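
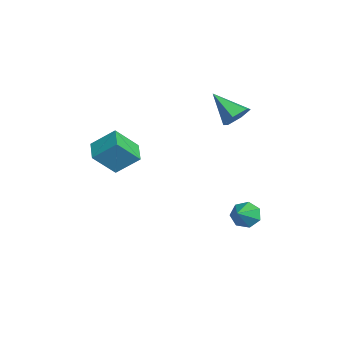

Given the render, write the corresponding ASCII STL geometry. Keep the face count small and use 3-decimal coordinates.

solid 
facet normal 0.592 0.549 -0.590
outer loop
vertex 2.035 3.089 3.135
vertex 1.262 3.446 2.691
vertex 1.62 3.89 3.463
endloop
endfacet
facet normal 0.414 -0.153 0.897
outer loop
vertex 2.035 3.089 3.135
vertex 1.62 3.89 3.463
vertex 0.018 2.294 3.929
endloop
endfacet
facet normal 0.592 0.549 -0.590
outer loop
vertex 1.62 3.89 3.463
vertex 1.262 3.446 2.691
vertex 0.847 4.247 3.019
endloop
endfacet
facet normal -0.250 0.494 0.833
outer loop
vertex 1.62 3.89 3.463
vertex 0.847 4.247 3.019
vertex 0.018 2.294 3.929
endloop
endfacet
facet normal 0.593 0.549 -0.590
outer loop
vertex 0.847 4.247 3.019
vertex 1.262 3.446 2.691
vertex 0.49 3.803 2.247
endloop
endfacet
facet normal -0.882 0.445 0.152
outer loop
vertex 0.847 4.247 3.019
vertex 0.49 3.803 2.247
vertex 0.018 2.294 3.929
endloop
endfacet
facet normal 0.593 0.549 -0.589
outer loop
vertex 0.49 3.803 2.247
vertex 1.262 3.446 2.691
vertex 0.905 3.002 1.918
endloop
endfacet
facet normal -0.850 -0.250 -0.463
outer loop
vertex 0.49 3.803 2.247
vertex 0.905 3.002 1.918
vertex 0.018 2.294 3.929
endloop
endfacet
facet normal 0.593 0.549 -0.589
outer loop
vertex 0.905 3.002 1.918
vertex 1.262 3.446 2.691
vertex 1.677 2.645 2.363
endloop
endfacet
facet normal -0.186 -0.898 -0.398
outer loop
vertex 0.905 3.002 1.918
vertex 1.677 2.645 2.363
vertex 0.018 2.294 3.929
endloop
endfacet
facet normal 0.592 0.549 -0.590
outer loop
vertex 1.677 2.645 2.363
vertex 1.262 3.446 2.691
vertex 2.035 3.089 3.135
endloop
endfacet
facet normal 0.446 -0.850 0.282
outer loop
vertex 1.677 2.645 2.363
vertex 2.035 3.089 3.135
vertex 0.018 2.294 3.929
endloop
endfacet
facet normal -0.973 0.022 0.229
outer loop
vertex 0.989 -3.124 1.953
vertex 0.682 -1.844 0.528
vertex 0.695 -4.446 0.828
endloop
endfacet
facet normal 0.158 -0.660 0.734
outer loop
vertex 2.038 -4.476 0.512
vertex 0.989 -3.124 1.953
vertex 0.695 -4.446 0.828
endloop
endfacet
facet normal -0.973 0.022 0.229
outer loop
vertex 0.695 -4.446 0.828
vertex 0.682 -1.844 0.528
vertex 0.388 -3.166 -0.597
endloop
endfacet
facet normal -0.167 -0.751 -0.639
outer loop
vertex 0.388 -3.166 -0.597
vertex 2.038 -4.476 0.512
vertex 0.695 -4.446 0.828
endloop
endfacet
facet normal 0.167 0.751 0.639
outer loop
vertex 0.989 -3.124 1.953
vertex 2.025 -1.874 0.212
vertex 0.682 -1.844 0.528
endloop
endfacet
facet normal 0.158 -0.660 0.734
outer loop
vertex 2.332 -3.154 1.637
vertex 0.989 -3.124 1.953
vertex 2.038 -4.476 0.512
endloop
endfacet
facet normal 0.167 0.751 0.639
outer loop
vertex 2.332 -3.154 1.637
vertex 2.025 -1.874 0.212
vertex 0.989 -3.124 1.953
endloop
endfacet
facet normal -0.158 0.660 -0.734
outer loop
vertex 0.682 -1.844 0.528
vertex 2.025 -1.874 0.212
vertex 0.388 -3.166 -0.597
endloop
endfacet
facet normal -0.167 -0.751 -0.639
outer loop
vertex 1.731 -3.196 -0.913
vertex 2.038 -4.476 0.512
vertex 0.388 -3.166 -0.597
endloop
endfacet
facet normal -0.158 0.660 -0.734
outer loop
vertex 0.388 -3.166 -0.597
vertex 2.025 -1.874 0.212
vertex 1.731 -3.196 -0.913
endloop
endfacet
facet normal 0.973 -0.022 -0.229
outer loop
vertex 1.731 -3.196 -0.913
vertex 2.332 -3.154 1.637
vertex 2.038 -4.476 0.512
endloop
endfacet
facet normal 0.973 -0.022 -0.229
outer loop
vertex 2.025 -1.874 0.212
vertex 2.332 -3.154 1.637
vertex 1.731 -3.196 -0.913
endloop
endfacet
facet normal -0.750 0.354 -0.558
outer loop
vertex 3.11 4.506 -4.414
vertex 2.632 3.778 -4.233
vertex 2.662 4.547 -3.786
endloop
endfacet
facet normal 0.572 0.737 0.360
outer loop
vertex 3.11 4.506 -4.414
vertex 2.662 4.547 -3.786
vertex 4.148 3.062 -3.107
endloop
endfacet
facet normal -0.751 0.353 -0.557
outer loop
vertex 2.662 4.547 -3.786
vertex 2.632 3.778 -4.233
vertex 2.192 4.008 -3.494
endloop
endfacet
facet normal 0.040 0.449 0.893
outer loop
vertex 2.662 4.547 -3.786
vertex 2.192 4.008 -3.494
vertex 4.148 3.062 -3.107
endloop
endfacet
facet normal -0.751 0.354 -0.557
outer loop
vertex 2.192 4.008 -3.494
vertex 2.632 3.778 -4.233
vertex 2.053 3.296 -3.759
endloop
endfacet
facet normal -0.314 -0.277 0.908
outer loop
vertex 2.192 4.008 -3.494
vertex 2.053 3.296 -3.759
vertex 4.148 3.062 -3.107
endloop
endfacet
facet normal -0.751 0.355 -0.557
outer loop
vertex 2.053 3.296 -3.759
vertex 2.632 3.778 -4.233
vertex 2.349 2.947 -4.381
endloop
endfacet
facet normal -0.222 -0.892 0.394
outer loop
vertex 2.053 3.296 -3.759
vertex 2.349 2.947 -4.381
vertex 4.148 3.062 -3.107
endloop
endfacet
facet normal -0.750 0.355 -0.558
outer loop
vertex 2.349 2.947 -4.381
vertex 2.632 3.778 -4.233
vertex 2.859 3.223 -4.891
endloop
endfacet
facet normal 0.244 -0.934 -0.261
outer loop
vertex 2.349 2.947 -4.381
vertex 2.859 3.223 -4.891
vertex 4.148 3.062 -3.107
endloop
endfacet
facet normal -0.751 0.354 -0.557
outer loop
vertex 2.859 3.223 -4.891
vertex 2.632 3.778 -4.233
vertex 3.197 3.917 -4.906
endloop
endfacet
facet normal 0.737 -0.371 -0.566
outer loop
vertex 2.859 3.223 -4.891
vertex 3.197 3.917 -4.906
vertex 4.148 3.062 -3.107
endloop
endfacet
facet normal -0.751 0.355 -0.557
outer loop
vertex 3.197 3.917 -4.906
vertex 2.632 3.778 -4.233
vertex 3.11 4.506 -4.414
endloop
endfacet
facet normal 0.882 0.372 -0.289
outer loop
vertex 3.197 3.917 -4.906
vertex 3.11 4.506 -4.414
vertex 4.148 3.062 -3.107
endloop
endfacet

endsolid


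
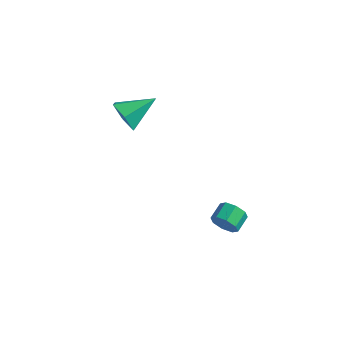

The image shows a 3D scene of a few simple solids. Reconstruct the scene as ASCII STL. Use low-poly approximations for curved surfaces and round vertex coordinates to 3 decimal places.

solid 
facet normal -0.536 -0.699 -0.473
outer loop
vertex -2.65 1.239 2.177
vertex -3.144 1.023 3.055
vertex -3.517 1.741 2.417
endloop
endfacet
facet normal 0.291 0.773 -0.564
outer loop
vertex -2.65 1.239 2.177
vertex -3.517 1.741 2.417
vertex -2.136 2.337 3.945
endloop
endfacet
facet normal -0.536 -0.699 -0.473
outer loop
vertex -3.517 1.741 2.417
vertex -3.144 1.023 3.055
vertex -4.011 1.525 3.295
endloop
endfacet
facet normal -0.398 0.917 0.002
outer loop
vertex -3.517 1.741 2.417
vertex -4.011 1.525 3.295
vertex -2.136 2.337 3.945
endloop
endfacet
facet normal -0.536 -0.699 -0.473
outer loop
vertex -4.011 1.525 3.295
vertex -3.144 1.023 3.055
vertex -3.638 0.807 3.933
endloop
endfacet
facet normal -0.459 0.445 0.769
outer loop
vertex -4.011 1.525 3.295
vertex -3.638 0.807 3.933
vertex -2.136 2.337 3.945
endloop
endfacet
facet normal -0.536 -0.699 -0.473
outer loop
vertex -3.638 0.807 3.933
vertex -3.144 1.023 3.055
vertex -2.771 0.305 3.693
endloop
endfacet
facet normal 0.168 -0.173 0.970
outer loop
vertex -3.638 0.807 3.933
vertex -2.771 0.305 3.693
vertex -2.136 2.337 3.945
endloop
endfacet
facet normal -0.536 -0.699 -0.473
outer loop
vertex -2.771 0.305 3.693
vertex -3.144 1.023 3.055
vertex -2.277 0.521 2.815
endloop
endfacet
facet normal 0.858 -0.318 0.404
outer loop
vertex -2.771 0.305 3.693
vertex -2.277 0.521 2.815
vertex -2.136 2.337 3.945
endloop
endfacet
facet normal -0.536 -0.699 -0.473
outer loop
vertex -2.277 0.521 2.815
vertex -3.144 1.023 3.055
vertex -2.65 1.239 2.177
endloop
endfacet
facet normal 0.919 0.155 -0.363
outer loop
vertex -2.277 0.521 2.815
vertex -2.65 1.239 2.177
vertex -2.136 2.337 3.945
endloop
endfacet
facet normal 0.029 -0.956 -0.292
outer loop
vertex 2.581 1.907 -4.265
vertex 2.235 1.693 -3.6
vertex 1.986 1.902 -4.308
endloop
endfacet
facet normal 0.066 0.294 -0.953
outer loop
vertex 2.581 1.907 -4.265
vertex 1.986 1.902 -4.308
vertex 2.551 2.882 -3.966
endloop
endfacet
facet normal 0.066 0.294 -0.953
outer loop
vertex 2.551 2.882 -3.966
vertex 1.986 1.902 -4.308
vertex 1.956 2.877 -4.009
endloop
endfacet
facet normal -0.029 0.956 0.293
outer loop
vertex 2.551 2.882 -3.966
vertex 1.956 2.877 -4.009
vertex 2.205 2.667 -3.3
endloop
endfacet
facet normal 0.029 -0.956 -0.292
outer loop
vertex 1.986 1.902 -4.308
vertex 2.235 1.693 -3.6
vertex 1.537 1.775 -3.937
endloop
endfacet
facet normal -0.657 0.202 -0.726
outer loop
vertex 1.986 1.902 -4.308
vertex 1.537 1.775 -3.937
vertex 1.956 2.877 -4.009
endloop
endfacet
facet normal -0.657 0.202 -0.727
outer loop
vertex 1.956 2.877 -4.009
vertex 1.537 1.775 -3.937
vertex 1.506 2.749 -3.638
endloop
endfacet
facet normal -0.030 0.955 0.293
outer loop
vertex 1.956 2.877 -4.009
vertex 1.506 2.749 -3.638
vertex 2.205 2.667 -3.3
endloop
endfacet
facet normal 0.029 -0.956 -0.293
outer loop
vertex 1.537 1.775 -3.937
vertex 2.235 1.693 -3.6
vertex 1.496 1.599 -3.368
endloop
endfacet
facet normal -0.997 -0.009 -0.075
outer loop
vertex 1.537 1.775 -3.937
vertex 1.496 1.599 -3.368
vertex 1.506 2.749 -3.638
endloop
endfacet
facet normal -0.997 -0.008 -0.073
outer loop
vertex 1.506 2.749 -3.638
vertex 1.496 1.599 -3.368
vertex 1.466 2.573 -3.069
endloop
endfacet
facet normal -0.030 0.956 0.293
outer loop
vertex 1.506 2.749 -3.638
vertex 1.466 2.573 -3.069
vertex 2.205 2.667 -3.3
endloop
endfacet
facet normal 0.030 -0.956 -0.293
outer loop
vertex 1.496 1.599 -3.368
vertex 2.235 1.693 -3.6
vertex 1.889 1.478 -2.934
endloop
endfacet
facet normal -0.753 -0.214 0.622
outer loop
vertex 1.496 1.599 -3.368
vertex 1.889 1.478 -2.934
vertex 1.466 2.573 -3.069
endloop
endfacet
facet normal -0.753 -0.214 0.622
outer loop
vertex 1.466 2.573 -3.069
vertex 1.889 1.478 -2.934
vertex 1.859 2.453 -2.635
endloop
endfacet
facet normal -0.030 0.956 0.292
outer loop
vertex 1.466 2.573 -3.069
vertex 1.859 2.453 -2.635
vertex 2.205 2.667 -3.3
endloop
endfacet
facet normal 0.029 -0.956 -0.293
outer loop
vertex 1.889 1.478 -2.934
vertex 2.235 1.693 -3.6
vertex 2.484 1.483 -2.891
endloop
endfacet
facet normal -0.066 -0.294 0.953
outer loop
vertex 1.889 1.478 -2.934
vertex 2.484 1.483 -2.891
vertex 1.859 2.453 -2.635
endloop
endfacet
facet normal -0.066 -0.294 0.953
outer loop
vertex 1.859 2.453 -2.635
vertex 2.484 1.483 -2.891
vertex 2.454 2.458 -2.592
endloop
endfacet
facet normal -0.029 0.956 0.292
outer loop
vertex 1.859 2.453 -2.635
vertex 2.454 2.458 -2.592
vertex 2.205 2.667 -3.3
endloop
endfacet
facet normal 0.030 -0.955 -0.293
outer loop
vertex 2.484 1.483 -2.891
vertex 2.235 1.693 -3.6
vertex 2.934 1.611 -3.262
endloop
endfacet
facet normal 0.657 -0.203 0.727
outer loop
vertex 2.484 1.483 -2.891
vertex 2.934 1.611 -3.262
vertex 2.454 2.458 -2.592
endloop
endfacet
facet normal 0.657 -0.202 0.726
outer loop
vertex 2.454 2.458 -2.592
vertex 2.934 1.611 -3.262
vertex 2.903 2.585 -2.963
endloop
endfacet
facet normal -0.029 0.956 0.292
outer loop
vertex 2.454 2.458 -2.592
vertex 2.903 2.585 -2.963
vertex 2.205 2.667 -3.3
endloop
endfacet
facet normal 0.030 -0.956 -0.293
outer loop
vertex 2.934 1.611 -3.262
vertex 2.235 1.693 -3.6
vertex 2.974 1.787 -3.831
endloop
endfacet
facet normal 0.997 0.009 0.073
outer loop
vertex 2.934 1.611 -3.262
vertex 2.974 1.787 -3.831
vertex 2.903 2.585 -2.963
endloop
endfacet
facet normal 0.997 0.008 0.074
outer loop
vertex 2.903 2.585 -2.963
vertex 2.974 1.787 -3.831
vertex 2.944 2.761 -3.532
endloop
endfacet
facet normal -0.029 0.956 0.293
outer loop
vertex 2.903 2.585 -2.963
vertex 2.944 2.761 -3.532
vertex 2.205 2.667 -3.3
endloop
endfacet
facet normal 0.030 -0.956 -0.292
outer loop
vertex 2.974 1.787 -3.831
vertex 2.235 1.693 -3.6
vertex 2.581 1.907 -4.265
endloop
endfacet
facet normal 0.753 0.214 -0.622
outer loop
vertex 2.974 1.787 -3.831
vertex 2.581 1.907 -4.265
vertex 2.944 2.761 -3.532
endloop
endfacet
facet normal 0.753 0.214 -0.622
outer loop
vertex 2.944 2.761 -3.532
vertex 2.581 1.907 -4.265
vertex 2.551 2.882 -3.966
endloop
endfacet
facet normal -0.030 0.956 0.293
outer loop
vertex 2.944 2.761 -3.532
vertex 2.551 2.882 -3.966
vertex 2.205 2.667 -3.3
endloop
endfacet

endsolid


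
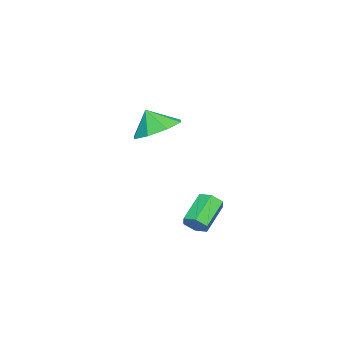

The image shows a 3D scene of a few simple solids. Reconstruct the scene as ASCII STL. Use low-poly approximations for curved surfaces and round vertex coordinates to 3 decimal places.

solid 
facet normal 0.075 0.477 -0.876
outer loop
vertex -0.767 -1.072 -0.819
vertex -1.569 -0.41 -0.527
vertex -0.494 -0.397 -0.428
endloop
endfacet
facet normal 0.643 -0.562 0.520
outer loop
vertex -0.767 -1.072 -0.819
vertex -0.494 -0.397 -0.428
vertex -1.651 -0.93 0.427
endloop
endfacet
facet normal 0.075 0.476 -0.876
outer loop
vertex -0.494 -0.397 -0.428
vertex -1.569 -0.41 -0.527
vertex -0.85 0.27 -0.096
endloop
endfacet
facet normal 0.612 -0.065 0.788
outer loop
vertex -0.494 -0.397 -0.428
vertex -0.85 0.27 -0.096
vertex -1.651 -0.93 0.427
endloop
endfacet
facet normal 0.075 0.476 -0.876
outer loop
vertex -0.85 0.27 -0.096
vertex -1.569 -0.41 -0.527
vertex -1.628 0.539 -0.016
endloop
endfacet
facet normal 0.194 0.280 0.940
outer loop
vertex -0.85 0.27 -0.096
vertex -1.628 0.539 -0.016
vertex -1.651 -0.93 0.427
endloop
endfacet
facet normal 0.075 0.476 -0.876
outer loop
vertex -1.628 0.539 -0.016
vertex -1.569 -0.41 -0.527
vertex -2.371 0.252 -0.236
endloop
endfacet
facet normal -0.369 0.274 0.888
outer loop
vertex -1.628 0.539 -0.016
vertex -2.371 0.252 -0.236
vertex -1.651 -0.93 0.427
endloop
endfacet
facet normal 0.075 0.476 -0.876
outer loop
vertex -2.371 0.252 -0.236
vertex -1.569 -0.41 -0.527
vertex -2.644 -0.424 -0.627
endloop
endfacet
facet normal -0.745 -0.082 0.662
outer loop
vertex -2.371 0.252 -0.236
vertex -2.644 -0.424 -0.627
vertex -1.651 -0.93 0.427
endloop
endfacet
facet normal 0.075 0.476 -0.876
outer loop
vertex -2.644 -0.424 -0.627
vertex -1.569 -0.41 -0.527
vertex -2.288 -1.091 -0.959
endloop
endfacet
facet normal -0.714 -0.578 0.395
outer loop
vertex -2.644 -0.424 -0.627
vertex -2.288 -1.091 -0.959
vertex -1.651 -0.93 0.427
endloop
endfacet
facet normal 0.075 0.477 -0.876
outer loop
vertex -2.288 -1.091 -0.959
vertex -1.569 -0.41 -0.527
vertex -1.51 -1.36 -1.039
endloop
endfacet
facet normal -0.295 -0.924 0.243
outer loop
vertex -2.288 -1.091 -0.959
vertex -1.51 -1.36 -1.039
vertex -1.651 -0.93 0.427
endloop
endfacet
facet normal 0.075 0.477 -0.876
outer loop
vertex -1.51 -1.36 -1.039
vertex -1.569 -0.41 -0.527
vertex -0.767 -1.072 -0.819
endloop
endfacet
facet normal 0.268 -0.917 0.295
outer loop
vertex -1.51 -1.36 -1.039
vertex -0.767 -1.072 -0.819
vertex -1.651 -0.93 0.427
endloop
endfacet
facet normal 0.843 -0.139 -0.519
outer loop
vertex 3.67 3.013 -2.321
vertex 3.38 2.903 -2.763
vertex 3.529 3.411 -2.657
endloop
endfacet
facet normal 0.469 0.661 0.586
outer loop
vertex 3.67 3.013 -2.321
vertex 3.529 3.411 -2.657
vertex 2.49 3.207 -1.595
endloop
endfacet
facet normal 0.469 0.661 0.586
outer loop
vertex 2.49 3.207 -1.595
vertex 3.529 3.411 -2.657
vertex 2.348 3.605 -1.931
endloop
endfacet
facet normal -0.844 0.137 0.519
outer loop
vertex 2.49 3.207 -1.595
vertex 2.348 3.605 -1.931
vertex 2.2 3.097 -2.037
endloop
endfacet
facet normal 0.843 -0.139 -0.519
outer loop
vertex 3.529 3.411 -2.657
vertex 3.38 2.903 -2.763
vertex 3.239 3.301 -3.099
endloop
endfacet
facet normal 0.008 0.969 -0.246
outer loop
vertex 3.529 3.411 -2.657
vertex 3.239 3.301 -3.099
vertex 2.348 3.605 -1.931
endloop
endfacet
facet normal 0.009 0.969 -0.245
outer loop
vertex 2.348 3.605 -1.931
vertex 3.239 3.301 -3.099
vertex 2.058 3.496 -2.373
endloop
endfacet
facet normal -0.843 0.137 0.519
outer loop
vertex 2.348 3.605 -1.931
vertex 2.058 3.496 -2.373
vertex 2.2 3.097 -2.037
endloop
endfacet
facet normal 0.843 -0.139 -0.519
outer loop
vertex 3.239 3.301 -3.099
vertex 3.38 2.903 -2.763
vertex 3.09 2.793 -3.205
endloop
endfacet
facet normal -0.461 0.309 -0.832
outer loop
vertex 3.239 3.301 -3.099
vertex 3.09 2.793 -3.205
vertex 2.058 3.496 -2.373
endloop
endfacet
facet normal -0.461 0.307 -0.832
outer loop
vertex 2.058 3.496 -2.373
vertex 3.09 2.793 -3.205
vertex 1.91 2.987 -2.479
endloop
endfacet
facet normal -0.844 0.137 0.519
outer loop
vertex 2.058 3.496 -2.373
vertex 1.91 2.987 -2.479
vertex 2.2 3.097 -2.037
endloop
endfacet
facet normal 0.844 -0.137 -0.519
outer loop
vertex 3.09 2.793 -3.205
vertex 3.38 2.903 -2.763
vertex 3.232 2.395 -2.869
endloop
endfacet
facet normal -0.469 -0.661 -0.585
outer loop
vertex 3.09 2.793 -3.205
vertex 3.232 2.395 -2.869
vertex 1.91 2.987 -2.479
endloop
endfacet
facet normal -0.469 -0.661 -0.586
outer loop
vertex 1.91 2.987 -2.479
vertex 3.232 2.395 -2.869
vertex 2.051 2.589 -2.143
endloop
endfacet
facet normal -0.843 0.139 0.519
outer loop
vertex 1.91 2.987 -2.479
vertex 2.051 2.589 -2.143
vertex 2.2 3.097 -2.037
endloop
endfacet
facet normal 0.843 -0.137 -0.519
outer loop
vertex 3.232 2.395 -2.869
vertex 3.38 2.903 -2.763
vertex 3.522 2.504 -2.427
endloop
endfacet
facet normal -0.009 -0.970 0.245
outer loop
vertex 3.232 2.395 -2.869
vertex 3.522 2.504 -2.427
vertex 2.051 2.589 -2.143
endloop
endfacet
facet normal -0.008 -0.969 0.247
outer loop
vertex 2.051 2.589 -2.143
vertex 3.522 2.504 -2.427
vertex 2.341 2.699 -1.701
endloop
endfacet
facet normal -0.843 0.139 0.519
outer loop
vertex 2.051 2.589 -2.143
vertex 2.341 2.699 -1.701
vertex 2.2 3.097 -2.037
endloop
endfacet
facet normal 0.844 -0.137 -0.519
outer loop
vertex 3.522 2.504 -2.427
vertex 3.38 2.903 -2.763
vertex 3.67 3.013 -2.321
endloop
endfacet
facet normal 0.461 -0.307 0.832
outer loop
vertex 3.522 2.504 -2.427
vertex 3.67 3.013 -2.321
vertex 2.341 2.699 -1.701
endloop
endfacet
facet normal 0.461 -0.309 0.832
outer loop
vertex 2.341 2.699 -1.701
vertex 3.67 3.013 -2.321
vertex 2.49 3.207 -1.595
endloop
endfacet
facet normal -0.843 0.139 0.519
outer loop
vertex 2.341 2.699 -1.701
vertex 2.49 3.207 -1.595
vertex 2.2 3.097 -2.037
endloop
endfacet

endsolid


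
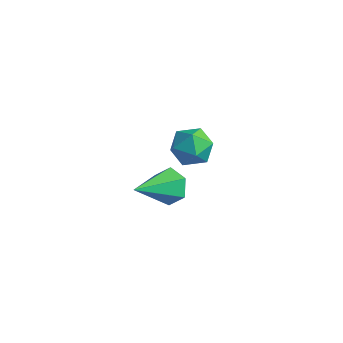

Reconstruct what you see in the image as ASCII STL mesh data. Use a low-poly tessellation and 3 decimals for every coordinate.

solid 
facet normal 0.071 0.856 -0.513
outer loop
vertex -3.397 1.8 -1.962
vertex -3.861 1.513 -2.505
vertex -4.159 1.896 -1.907
endloop
endfacet
facet normal 0.096 0.202 0.975
outer loop
vertex -3.397 1.8 -1.962
vertex -4.159 1.896 -1.907
vertex -3.999 -0.173 -1.495
endloop
endfacet
facet normal 0.070 0.855 -0.513
outer loop
vertex -4.159 1.896 -1.907
vertex -3.861 1.513 -2.505
vertex -4.623 1.608 -2.45
endloop
endfacet
facet normal -0.775 0.065 0.628
outer loop
vertex -4.159 1.896 -1.907
vertex -4.623 1.608 -2.45
vertex -3.999 -0.173 -1.495
endloop
endfacet
facet normal 0.070 0.855 -0.513
outer loop
vertex -4.623 1.608 -2.45
vertex -3.861 1.513 -2.505
vertex -4.325 1.225 -3.048
endloop
endfacet
facet normal -0.893 -0.411 -0.182
outer loop
vertex -4.623 1.608 -2.45
vertex -4.325 1.225 -3.048
vertex -3.999 -0.173 -1.495
endloop
endfacet
facet normal 0.070 0.855 -0.513
outer loop
vertex -4.325 1.225 -3.048
vertex -3.861 1.513 -2.505
vertex -3.563 1.13 -3.103
endloop
endfacet
facet normal -0.140 -0.750 -0.646
outer loop
vertex -4.325 1.225 -3.048
vertex -3.563 1.13 -3.103
vertex -3.999 -0.173 -1.495
endloop
endfacet
facet normal 0.070 0.855 -0.513
outer loop
vertex -3.563 1.13 -3.103
vertex -3.861 1.513 -2.505
vertex -3.099 1.418 -2.56
endloop
endfacet
facet normal 0.731 -0.614 -0.299
outer loop
vertex -3.563 1.13 -3.103
vertex -3.099 1.418 -2.56
vertex -3.999 -0.173 -1.495
endloop
endfacet
facet normal 0.070 0.856 -0.512
outer loop
vertex -3.099 1.418 -2.56
vertex -3.861 1.513 -2.505
vertex -3.397 1.8 -1.962
endloop
endfacet
facet normal 0.848 -0.138 0.511
outer loop
vertex -3.099 1.418 -2.56
vertex -3.397 1.8 -1.962
vertex -3.999 -0.173 -1.495
endloop
endfacet
facet normal -0.403 -0.428 0.809
outer loop
vertex -2.63 0.439 2.157
vertex -2.183 -0.223 2.029
vertex -1.895 0.377 2.49
endloop
endfacet
facet normal -0.376 0.281 0.883
outer loop
vertex -2.63 0.439 2.157
vertex -1.895 0.377 2.49
vertex -2.134 1.079 2.165
endloop
endfacet
facet normal -0.744 0.572 0.346
outer loop
vertex -2.63 0.439 2.157
vertex -2.134 1.079 2.165
vertex -2.57 0.913 1.503
endloop
endfacet
facet normal -0.997 0.043 -0.060
outer loop
vertex -2.63 0.439 2.157
vertex -2.57 0.913 1.503
vertex -2.6 0.108 1.419
endloop
endfacet
facet normal -0.787 -0.575 0.226
outer loop
vertex -2.63 0.439 2.157
vertex -2.6 0.108 1.419
vertex -2.183 -0.223 2.029
endloop
endfacet
facet normal 0.306 0.484 0.820
outer loop
vertex -2.134 1.079 2.165
vertex -1.895 0.377 2.49
vertex -1.38 0.812 2.041
endloop
endfacet
facet normal 0.263 -0.664 0.700
outer loop
vertex -1.895 0.377 2.49
vertex -2.183 -0.223 2.029
vertex -1.41 0.007 1.957
endloop
endfacet
facet normal -0.359 -0.901 -0.243
outer loop
vertex -2.183 -0.223 2.029
vertex -2.6 0.108 1.419
vertex -1.846 -0.159 1.295
endloop
endfacet
facet normal -0.700 0.100 -0.707
outer loop
vertex -2.6 0.108 1.419
vertex -2.57 0.913 1.503
vertex -2.085 0.543 0.97
endloop
endfacet
facet normal -0.289 0.956 -0.049
outer loop
vertex -2.57 0.913 1.503
vertex -2.134 1.079 2.165
vertex -1.797 1.143 1.431
endloop
endfacet
facet normal 0.997 -0.043 0.060
outer loop
vertex -1.35 0.481 1.303
vertex -1.38 0.812 2.041
vertex -1.41 0.007 1.957
endloop
endfacet
facet normal 0.744 -0.572 -0.346
outer loop
vertex -1.35 0.481 1.303
vertex -1.41 0.007 1.957
vertex -1.846 -0.159 1.295
endloop
endfacet
facet normal 0.376 -0.281 -0.883
outer loop
vertex -1.35 0.481 1.303
vertex -1.846 -0.159 1.295
vertex -2.085 0.543 0.97
endloop
endfacet
facet normal 0.403 0.428 -0.809
outer loop
vertex -1.35 0.481 1.303
vertex -2.085 0.543 0.97
vertex -1.797 1.143 1.431
endloop
endfacet
facet normal 0.787 0.575 -0.226
outer loop
vertex -1.35 0.481 1.303
vertex -1.797 1.143 1.431
vertex -1.38 0.812 2.041
endloop
endfacet
facet normal 0.700 -0.100 0.707
outer loop
vertex -1.41 0.007 1.957
vertex -1.38 0.812 2.041
vertex -1.895 0.377 2.49
endloop
endfacet
facet normal 0.289 -0.956 0.049
outer loop
vertex -1.846 -0.159 1.295
vertex -1.41 0.007 1.957
vertex -2.183 -0.223 2.029
endloop
endfacet
facet normal -0.306 -0.484 -0.820
outer loop
vertex -2.085 0.543 0.97
vertex -1.846 -0.159 1.295
vertex -2.6 0.108 1.419
endloop
endfacet
facet normal -0.263 0.664 -0.700
outer loop
vertex -1.797 1.143 1.431
vertex -2.085 0.543 0.97
vertex -2.57 0.913 1.503
endloop
endfacet
facet normal 0.359 0.901 0.243
outer loop
vertex -1.38 0.812 2.041
vertex -1.797 1.143 1.431
vertex -2.134 1.079 2.165
endloop
endfacet

endsolid


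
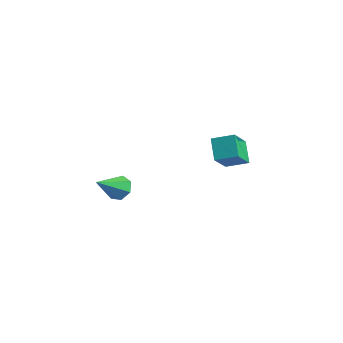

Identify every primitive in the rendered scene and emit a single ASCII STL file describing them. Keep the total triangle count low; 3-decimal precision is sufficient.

solid 
facet normal -0.665 -0.680 -0.308
outer loop
vertex 0.553 0.658 -1.997
vertex -0.016 1.648 -2.955
vertex 1.285 0.305 -2.796
endloop
endfacet
facet normal 0.382 -0.664 0.643
outer loop
vertex 1.956 0.992 -2.485
vertex 0.553 0.658 -1.997
vertex 1.285 0.305 -2.796
endloop
endfacet
facet normal -0.665 -0.681 -0.308
outer loop
vertex 1.285 0.305 -2.796
vertex -0.016 1.648 -2.955
vertex 0.716 1.294 -3.754
endloop
endfacet
facet normal 0.642 -0.310 -0.701
outer loop
vertex 0.716 1.294 -3.754
vertex 1.956 0.992 -2.485
vertex 1.285 0.305 -2.796
endloop
endfacet
facet normal -0.642 0.310 0.701
outer loop
vertex 0.553 0.658 -1.997
vertex 0.655 2.335 -2.644
vertex -0.016 1.648 -2.955
endloop
endfacet
facet normal 0.382 -0.663 0.644
outer loop
vertex 1.224 1.346 -1.686
vertex 0.553 0.658 -1.997
vertex 1.956 0.992 -2.485
endloop
endfacet
facet normal -0.642 0.310 0.701
outer loop
vertex 1.224 1.346 -1.686
vertex 0.655 2.335 -2.644
vertex 0.553 0.658 -1.997
endloop
endfacet
facet normal -0.381 0.664 -0.643
outer loop
vertex -0.016 1.648 -2.955
vertex 0.655 2.335 -2.644
vertex 0.716 1.294 -3.754
endloop
endfacet
facet normal 0.642 -0.309 -0.701
outer loop
vertex 1.387 1.982 -3.443
vertex 1.956 0.992 -2.485
vertex 0.716 1.294 -3.754
endloop
endfacet
facet normal -0.382 0.663 -0.643
outer loop
vertex 0.716 1.294 -3.754
vertex 0.655 2.335 -2.644
vertex 1.387 1.982 -3.443
endloop
endfacet
facet normal 0.665 0.680 0.308
outer loop
vertex 1.387 1.982 -3.443
vertex 1.224 1.346 -1.686
vertex 1.956 0.992 -2.485
endloop
endfacet
facet normal 0.665 0.681 0.308
outer loop
vertex 0.655 2.335 -2.644
vertex 1.224 1.346 -1.686
vertex 1.387 1.982 -3.443
endloop
endfacet
facet normal -0.118 0.821 -0.558
outer loop
vertex 0.078 -3.355 -4.443
vertex -0.366 -3.15 -4.047
vertex 0.255 -3.047 -4.027
endloop
endfacet
facet normal 0.918 -0.382 -0.108
outer loop
vertex 0.078 -3.355 -4.443
vertex 0.255 -3.047 -4.027
vertex -0.194 -4.35 -3.233
endloop
endfacet
facet normal -0.118 0.822 -0.557
outer loop
vertex 0.255 -3.047 -4.027
vertex -0.366 -3.15 -4.047
vertex -0.036 -2.817 -3.626
endloop
endfacet
facet normal 0.824 0.060 0.564
outer loop
vertex 0.255 -3.047 -4.027
vertex -0.036 -2.817 -3.626
vertex -0.194 -4.35 -3.233
endloop
endfacet
facet normal -0.120 0.822 -0.557
outer loop
vertex -0.036 -2.817 -3.626
vertex -0.366 -3.15 -4.047
vertex -0.576 -2.838 -3.541
endloop
endfacet
facet normal 0.142 0.232 0.962
outer loop
vertex -0.036 -2.817 -3.626
vertex -0.576 -2.838 -3.541
vertex -0.194 -4.35 -3.233
endloop
endfacet
facet normal -0.118 0.823 -0.556
outer loop
vertex -0.576 -2.838 -3.541
vertex -0.366 -3.15 -4.047
vertex -0.958 -3.093 -3.837
endloop
endfacet
facet normal -0.615 0.005 0.789
outer loop
vertex -0.576 -2.838 -3.541
vertex -0.958 -3.093 -3.837
vertex -0.194 -4.35 -3.233
endloop
endfacet
facet normal -0.119 0.821 -0.558
outer loop
vertex -0.958 -3.093 -3.837
vertex -0.366 -3.15 -4.047
vertex -0.894 -3.392 -4.291
endloop
endfacet
facet normal -0.876 -0.450 0.173
outer loop
vertex -0.958 -3.093 -3.837
vertex -0.894 -3.392 -4.291
vertex -0.194 -4.35 -3.233
endloop
endfacet
facet normal -0.119 0.822 -0.557
outer loop
vertex -0.894 -3.392 -4.291
vertex -0.366 -3.15 -4.047
vertex -0.433 -3.508 -4.561
endloop
endfacet
facet normal -0.445 -0.790 -0.421
outer loop
vertex -0.894 -3.392 -4.291
vertex -0.433 -3.508 -4.561
vertex -0.194 -4.35 -3.233
endloop
endfacet
facet normal -0.117 0.822 -0.557
outer loop
vertex -0.433 -3.508 -4.561
vertex -0.366 -3.15 -4.047
vertex 0.078 -3.355 -4.443
endloop
endfacet
facet normal 0.353 -0.760 -0.545
outer loop
vertex -0.433 -3.508 -4.561
vertex 0.078 -3.355 -4.443
vertex -0.194 -4.35 -3.233
endloop
endfacet

endsolid


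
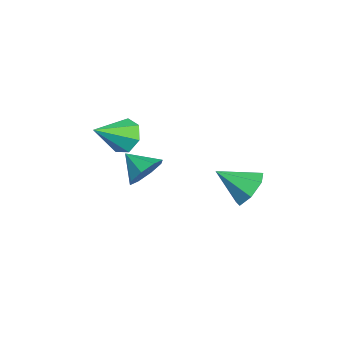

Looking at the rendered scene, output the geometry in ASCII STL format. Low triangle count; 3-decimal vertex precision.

solid 
facet normal 0.145 0.813 -0.563
outer loop
vertex 3.582 2.783 0.984
vertex 2.686 2.801 0.779
vertex 3.122 3.208 1.479
endloop
endfacet
facet normal 0.648 -0.165 0.744
outer loop
vertex 3.582 2.783 0.984
vertex 3.122 3.208 1.479
vertex 2.454 1.499 1.681
endloop
endfacet
facet normal 0.145 0.813 -0.563
outer loop
vertex 3.122 3.208 1.479
vertex 2.686 2.801 0.779
vertex 2.333 3.326 1.446
endloop
endfacet
facet normal -0.023 0.126 0.992
outer loop
vertex 3.122 3.208 1.479
vertex 2.333 3.326 1.446
vertex 2.454 1.499 1.681
endloop
endfacet
facet normal 0.144 0.813 -0.564
outer loop
vertex 2.333 3.326 1.446
vertex 2.686 2.801 0.779
vertex 1.81 3.048 0.911
endloop
endfacet
facet normal -0.725 0.040 0.688
outer loop
vertex 2.333 3.326 1.446
vertex 1.81 3.048 0.911
vertex 2.454 1.499 1.681
endloop
endfacet
facet normal 0.144 0.813 -0.564
outer loop
vertex 1.81 3.048 0.911
vertex 2.686 2.801 0.779
vertex 1.946 2.584 0.277
endloop
endfacet
facet normal -0.932 -0.357 0.061
outer loop
vertex 1.81 3.048 0.911
vertex 1.946 2.584 0.277
vertex 2.454 1.499 1.681
endloop
endfacet
facet normal 0.145 0.813 -0.565
outer loop
vertex 1.946 2.584 0.277
vertex 2.686 2.801 0.779
vertex 2.639 2.282 0.02
endloop
endfacet
facet normal -0.489 -0.767 -0.416
outer loop
vertex 1.946 2.584 0.277
vertex 2.639 2.282 0.02
vertex 2.454 1.499 1.681
endloop
endfacet
facet normal 0.145 0.813 -0.565
outer loop
vertex 2.639 2.282 0.02
vertex 2.686 2.801 0.779
vertex 3.368 2.371 0.335
endloop
endfacet
facet normal 0.274 -0.881 -0.385
outer loop
vertex 2.639 2.282 0.02
vertex 3.368 2.371 0.335
vertex 2.454 1.499 1.681
endloop
endfacet
facet normal 0.145 0.813 -0.564
outer loop
vertex 3.368 2.371 0.335
vertex 2.686 2.801 0.779
vertex 3.582 2.783 0.984
endloop
endfacet
facet normal 0.779 -0.613 0.132
outer loop
vertex 3.368 2.371 0.335
vertex 3.582 2.783 0.984
vertex 2.454 1.499 1.681
endloop
endfacet
facet normal 0.559 0.648 -0.517
outer loop
vertex 0.364 -0.786 0.7
vertex 0.015 -1.099 -0.069
vertex -0.205 -0.446 0.511
endloop
endfacet
facet normal -0.241 0.131 0.962
outer loop
vertex 0.364 -0.786 0.7
vertex -0.205 -0.446 0.511
vertex -0.695 -1.921 0.589
endloop
endfacet
facet normal 0.560 0.648 -0.517
outer loop
vertex -0.205 -0.446 0.511
vertex 0.015 -1.099 -0.069
vertex -0.644 -0.489 -0.018
endloop
endfacet
facet normal -0.750 0.281 0.599
outer loop
vertex -0.205 -0.446 0.511
vertex -0.644 -0.489 -0.018
vertex -0.695 -1.921 0.589
endloop
endfacet
facet normal 0.559 0.647 -0.518
outer loop
vertex -0.644 -0.489 -0.018
vertex 0.015 -1.099 -0.069
vertex -0.698 -0.889 -0.576
endloop
endfacet
facet normal -0.997 0.059 0.054
outer loop
vertex -0.644 -0.489 -0.018
vertex -0.698 -0.889 -0.576
vertex -0.695 -1.921 0.589
endloop
endfacet
facet normal 0.559 0.648 -0.518
outer loop
vertex -0.698 -0.889 -0.576
vertex 0.015 -1.099 -0.069
vertex -0.334 -1.412 -0.837
endloop
endfacet
facet normal -0.841 -0.406 -0.358
outer loop
vertex -0.698 -0.889 -0.576
vertex -0.334 -1.412 -0.837
vertex -0.695 -1.921 0.589
endloop
endfacet
facet normal 0.559 0.648 -0.518
outer loop
vertex -0.334 -1.412 -0.837
vertex 0.015 -1.099 -0.069
vertex 0.235 -1.752 -0.648
endloop
endfacet
facet normal -0.371 -0.841 -0.394
outer loop
vertex -0.334 -1.412 -0.837
vertex 0.235 -1.752 -0.648
vertex -0.695 -1.921 0.589
endloop
endfacet
facet normal 0.559 0.648 -0.518
outer loop
vertex 0.235 -1.752 -0.648
vertex 0.015 -1.099 -0.069
vertex 0.675 -1.709 -0.12
endloop
endfacet
facet normal 0.136 -0.990 -0.033
outer loop
vertex 0.235 -1.752 -0.648
vertex 0.675 -1.709 -0.12
vertex -0.695 -1.921 0.589
endloop
endfacet
facet normal 0.559 0.648 -0.518
outer loop
vertex 0.675 -1.709 -0.12
vertex 0.015 -1.099 -0.069
vertex 0.728 -1.309 0.438
endloop
endfacet
facet normal 0.384 -0.767 0.513
outer loop
vertex 0.675 -1.709 -0.12
vertex 0.728 -1.309 0.438
vertex -0.695 -1.921 0.589
endloop
endfacet
facet normal 0.559 0.648 -0.517
outer loop
vertex 0.728 -1.309 0.438
vertex 0.015 -1.099 -0.069
vertex 0.364 -0.786 0.7
endloop
endfacet
facet normal 0.229 -0.304 0.925
outer loop
vertex 0.728 -1.309 0.438
vertex 0.364 -0.786 0.7
vertex -0.695 -1.921 0.589
endloop
endfacet
facet normal -0.460 0.711 -0.532
outer loop
vertex -1.473 -1.768 0.123
vertex -2.232 -1.914 0.584
vertex -1.563 -1.341 0.771
endloop
endfacet
facet normal 0.992 0.110 0.065
outer loop
vertex -1.473 -1.768 0.123
vertex -1.563 -1.341 0.771
vertex -1.408 -3.186 1.536
endloop
endfacet
facet normal -0.460 0.711 -0.531
outer loop
vertex -1.563 -1.341 0.771
vertex -2.232 -1.914 0.584
vertex -2.156 -1.346 1.278
endloop
endfacet
facet normal 0.608 0.347 0.714
outer loop
vertex -1.563 -1.341 0.771
vertex -2.156 -1.346 1.278
vertex -1.408 -3.186 1.536
endloop
endfacet
facet normal -0.460 0.711 -0.532
outer loop
vertex -2.156 -1.346 1.278
vertex -2.232 -1.914 0.584
vertex -2.807 -1.778 1.263
endloop
endfacet
facet normal -0.091 0.102 0.991
outer loop
vertex -2.156 -1.346 1.278
vertex -2.807 -1.778 1.263
vertex -1.408 -3.186 1.536
endloop
endfacet
facet normal -0.460 0.711 -0.532
outer loop
vertex -2.807 -1.778 1.263
vertex -2.232 -1.914 0.584
vertex -3.024 -2.312 0.736
endloop
endfacet
facet normal -0.578 -0.442 0.686
outer loop
vertex -2.807 -1.778 1.263
vertex -3.024 -2.312 0.736
vertex -1.408 -3.186 1.536
endloop
endfacet
facet normal -0.460 0.712 -0.531
outer loop
vertex -3.024 -2.312 0.736
vertex -2.232 -1.914 0.584
vertex -2.645 -2.546 0.095
endloop
endfacet
facet normal -0.487 -0.873 0.031
outer loop
vertex -3.024 -2.312 0.736
vertex -2.645 -2.546 0.095
vertex -1.408 -3.186 1.536
endloop
endfacet
facet normal -0.459 0.712 -0.532
outer loop
vertex -2.645 -2.546 0.095
vertex -2.232 -1.914 0.584
vertex -1.954 -2.304 -0.178
endloop
endfacet
facet normal 0.113 -0.868 -0.483
outer loop
vertex -2.645 -2.546 0.095
vertex -1.954 -2.304 -0.178
vertex -1.408 -3.186 1.536
endloop
endfacet
facet normal -0.460 0.711 -0.532
outer loop
vertex -1.954 -2.304 -0.178
vertex -2.232 -1.914 0.584
vertex -1.473 -1.768 0.123
endloop
endfacet
facet normal 0.772 -0.430 -0.467
outer loop
vertex -1.954 -2.304 -0.178
vertex -1.473 -1.768 0.123
vertex -1.408 -3.186 1.536
endloop
endfacet

endsolid


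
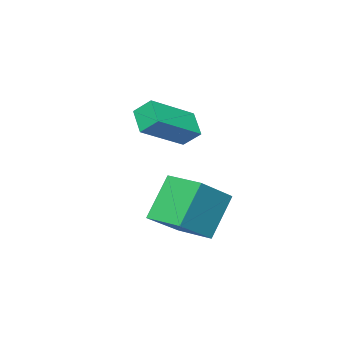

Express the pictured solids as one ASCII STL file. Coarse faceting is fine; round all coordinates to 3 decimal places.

solid 
facet normal -0.431 -0.679 0.594
outer loop
vertex 3.207 -1.156 0.453
vertex 3.024 -0.574 0.985
vertex 1.547 -0.872 -0.427
endloop
endfacet
facet normal 0.226 -0.719 -0.657
outer loop
vertex 1.996 -0.166 -1.045
vertex 3.207 -1.156 0.453
vertex 1.547 -0.872 -0.427
endloop
endfacet
facet normal -0.432 -0.678 0.595
outer loop
vertex 1.547 -0.872 -0.427
vertex 3.024 -0.574 0.985
vertex 1.365 -0.289 0.106
endloop
endfacet
facet normal -0.874 0.150 -0.463
outer loop
vertex 1.365 -0.289 0.106
vertex 1.996 -0.166 -1.045
vertex 1.547 -0.872 -0.427
endloop
endfacet
facet normal 0.873 -0.149 0.464
outer loop
vertex 3.207 -1.156 0.453
vertex 3.473 0.132 0.367
vertex 3.024 -0.574 0.985
endloop
endfacet
facet normal 0.225 -0.720 -0.657
outer loop
vertex 3.655 -0.451 -0.166
vertex 3.207 -1.156 0.453
vertex 1.996 -0.166 -1.045
endloop
endfacet
facet normal 0.874 -0.150 0.462
outer loop
vertex 3.655 -0.451 -0.166
vertex 3.473 0.132 0.367
vertex 3.207 -1.156 0.453
endloop
endfacet
facet normal -0.225 0.719 0.658
outer loop
vertex 3.024 -0.574 0.985
vertex 3.473 0.132 0.367
vertex 1.365 -0.289 0.106
endloop
endfacet
facet normal -0.874 0.149 -0.463
outer loop
vertex 1.813 0.416 -0.513
vertex 1.996 -0.166 -1.045
vertex 1.365 -0.289 0.106
endloop
endfacet
facet normal -0.225 0.720 0.657
outer loop
vertex 1.365 -0.289 0.106
vertex 3.473 0.132 0.367
vertex 1.813 0.416 -0.513
endloop
endfacet
facet normal 0.431 0.679 -0.594
outer loop
vertex 1.813 0.416 -0.513
vertex 3.655 -0.451 -0.166
vertex 1.996 -0.166 -1.045
endloop
endfacet
facet normal 0.431 0.678 -0.595
outer loop
vertex 3.473 0.132 0.367
vertex 3.655 -0.451 -0.166
vertex 1.813 0.416 -0.513
endloop
endfacet
facet normal -0.552 -0.014 0.834
outer loop
vertex 3.716 0.741 -1.684
vertex 3.689 2.061 -1.68
vertex 2.248 0.715 -2.656
endloop
endfacet
facet normal 0.020 -1.000 -0.003
outer loop
vertex 3.231 0.739 -4.14
vertex 3.716 0.741 -1.684
vertex 2.248 0.715 -2.656
endloop
endfacet
facet normal -0.552 -0.014 0.834
outer loop
vertex 2.248 0.715 -2.656
vertex 3.689 2.061 -1.68
vertex 2.222 2.035 -2.651
endloop
endfacet
facet normal -0.833 -0.014 -0.552
outer loop
vertex 2.222 2.035 -2.651
vertex 3.231 0.739 -4.14
vertex 2.248 0.715 -2.656
endloop
endfacet
facet normal 0.833 0.015 0.552
outer loop
vertex 3.716 0.741 -1.684
vertex 4.672 2.085 -3.164
vertex 3.689 2.061 -1.68
endloop
endfacet
facet normal 0.020 -1.000 -0.003
outer loop
vertex 4.698 0.765 -3.169
vertex 3.716 0.741 -1.684
vertex 3.231 0.739 -4.14
endloop
endfacet
facet normal 0.834 0.014 0.552
outer loop
vertex 4.698 0.765 -3.169
vertex 4.672 2.085 -3.164
vertex 3.716 0.741 -1.684
endloop
endfacet
facet normal -0.020 1.000 0.003
outer loop
vertex 3.689 2.061 -1.68
vertex 4.672 2.085 -3.164
vertex 2.222 2.035 -2.651
endloop
endfacet
facet normal -0.834 -0.015 -0.552
outer loop
vertex 3.204 2.059 -4.136
vertex 3.231 0.739 -4.14
vertex 2.222 2.035 -2.651
endloop
endfacet
facet normal -0.020 1.000 0.003
outer loop
vertex 2.222 2.035 -2.651
vertex 4.672 2.085 -3.164
vertex 3.204 2.059 -4.136
endloop
endfacet
facet normal 0.552 0.014 -0.834
outer loop
vertex 3.204 2.059 -4.136
vertex 4.698 0.765 -3.169
vertex 3.231 0.739 -4.14
endloop
endfacet
facet normal 0.552 0.014 -0.834
outer loop
vertex 4.672 2.085 -3.164
vertex 4.698 0.765 -3.169
vertex 3.204 2.059 -4.136
endloop
endfacet

endsolid


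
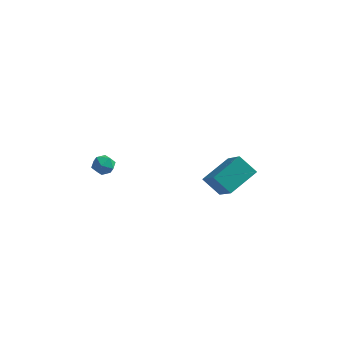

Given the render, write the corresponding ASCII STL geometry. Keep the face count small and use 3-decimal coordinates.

solid 
facet normal -0.680 0.476 0.557
outer loop
vertex -3.184 -1.93 3.64
vertex -3.685 -2.242 3.295
vertex -3.426 -2.531 3.858
endloop
endfacet
facet normal -0.080 0.368 0.926
outer loop
vertex -3.184 -1.93 3.64
vertex -3.426 -2.531 3.858
vertex -2.754 -2.41 3.868
endloop
endfacet
facet normal 0.455 0.681 0.574
outer loop
vertex -3.184 -1.93 3.64
vertex -2.754 -2.41 3.868
vertex -2.597 -2.045 3.311
endloop
endfacet
facet normal 0.185 0.983 -0.014
outer loop
vertex -3.184 -1.93 3.64
vertex -2.597 -2.045 3.311
vertex -3.172 -1.942 2.957
endloop
endfacet
facet normal -0.516 0.856 -0.024
outer loop
vertex -3.184 -1.93 3.64
vertex -3.172 -1.942 2.957
vertex -3.685 -2.242 3.295
endloop
endfacet
facet normal 0.046 -0.335 0.941
outer loop
vertex -2.754 -2.41 3.868
vertex -3.426 -2.531 3.858
vertex -2.988 -3.018 3.663
endloop
endfacet
facet normal -0.925 -0.161 0.343
outer loop
vertex -3.426 -2.531 3.858
vertex -3.685 -2.242 3.295
vertex -3.563 -2.915 3.309
endloop
endfacet
facet normal -0.660 0.455 -0.597
outer loop
vertex -3.685 -2.242 3.295
vertex -3.172 -1.942 2.957
vertex -3.406 -2.55 2.752
endloop
endfacet
facet normal 0.476 0.661 -0.581
outer loop
vertex -3.172 -1.942 2.957
vertex -2.597 -2.045 3.311
vertex -2.734 -2.429 2.762
endloop
endfacet
facet normal 0.912 0.173 0.371
outer loop
vertex -2.597 -2.045 3.311
vertex -2.754 -2.41 3.868
vertex -2.475 -2.718 3.325
endloop
endfacet
facet normal -0.185 -0.983 0.014
outer loop
vertex -2.976 -3.03 2.98
vertex -2.988 -3.018 3.663
vertex -3.563 -2.915 3.309
endloop
endfacet
facet normal -0.455 -0.681 -0.574
outer loop
vertex -2.976 -3.03 2.98
vertex -3.563 -2.915 3.309
vertex -3.406 -2.55 2.752
endloop
endfacet
facet normal 0.080 -0.368 -0.926
outer loop
vertex -2.976 -3.03 2.98
vertex -3.406 -2.55 2.752
vertex -2.734 -2.429 2.762
endloop
endfacet
facet normal 0.680 -0.476 -0.557
outer loop
vertex -2.976 -3.03 2.98
vertex -2.734 -2.429 2.762
vertex -2.475 -2.718 3.325
endloop
endfacet
facet normal 0.516 -0.856 0.024
outer loop
vertex -2.976 -3.03 2.98
vertex -2.475 -2.718 3.325
vertex -2.988 -3.018 3.663
endloop
endfacet
facet normal -0.476 -0.661 0.581
outer loop
vertex -3.563 -2.915 3.309
vertex -2.988 -3.018 3.663
vertex -3.426 -2.531 3.858
endloop
endfacet
facet normal -0.912 -0.173 -0.371
outer loop
vertex -3.406 -2.55 2.752
vertex -3.563 -2.915 3.309
vertex -3.685 -2.242 3.295
endloop
endfacet
facet normal -0.046 0.335 -0.941
outer loop
vertex -2.734 -2.429 2.762
vertex -3.406 -2.55 2.752
vertex -3.172 -1.942 2.957
endloop
endfacet
facet normal 0.925 0.161 -0.343
outer loop
vertex -2.475 -2.718 3.325
vertex -2.734 -2.429 2.762
vertex -2.597 -2.045 3.311
endloop
endfacet
facet normal 0.660 -0.455 0.597
outer loop
vertex -2.988 -3.018 3.663
vertex -2.475 -2.718 3.325
vertex -2.754 -2.41 3.868
endloop
endfacet
facet normal -0.452 0.626 -0.635
outer loop
vertex 1.854 -1.687 2.806
vertex 2.754 -0.263 3.57
vertex 2.803 -1.842 1.977
endloop
endfacet
facet normal -0.487 -0.770 -0.413
outer loop
vertex 3.766 -3.177 3.33
vertex 1.854 -1.687 2.806
vertex 2.803 -1.842 1.977
endloop
endfacet
facet normal -0.451 0.627 -0.635
outer loop
vertex 2.803 -1.842 1.977
vertex 2.754 -0.263 3.57
vertex 3.704 -0.419 2.741
endloop
endfacet
facet normal 0.747 -0.123 -0.653
outer loop
vertex 3.704 -0.419 2.741
vertex 3.766 -3.177 3.33
vertex 2.803 -1.842 1.977
endloop
endfacet
facet normal -0.748 0.122 0.653
outer loop
vertex 1.854 -1.687 2.806
vertex 3.717 -1.598 4.923
vertex 2.754 -0.263 3.57
endloop
endfacet
facet normal -0.487 -0.770 -0.413
outer loop
vertex 2.816 -3.021 4.159
vertex 1.854 -1.687 2.806
vertex 3.766 -3.177 3.33
endloop
endfacet
facet normal -0.748 0.123 0.653
outer loop
vertex 2.816 -3.021 4.159
vertex 3.717 -1.598 4.923
vertex 1.854 -1.687 2.806
endloop
endfacet
facet normal 0.487 0.770 0.413
outer loop
vertex 2.754 -0.263 3.57
vertex 3.717 -1.598 4.923
vertex 3.704 -0.419 2.741
endloop
endfacet
facet normal 0.748 -0.123 -0.653
outer loop
vertex 4.666 -1.753 4.094
vertex 3.766 -3.177 3.33
vertex 3.704 -0.419 2.741
endloop
endfacet
facet normal 0.487 0.770 0.413
outer loop
vertex 3.704 -0.419 2.741
vertex 3.717 -1.598 4.923
vertex 4.666 -1.753 4.094
endloop
endfacet
facet normal 0.452 -0.626 0.635
outer loop
vertex 4.666 -1.753 4.094
vertex 2.816 -3.021 4.159
vertex 3.766 -3.177 3.33
endloop
endfacet
facet normal 0.452 -0.627 0.635
outer loop
vertex 3.717 -1.598 4.923
vertex 2.816 -3.021 4.159
vertex 4.666 -1.753 4.094
endloop
endfacet

endsolid


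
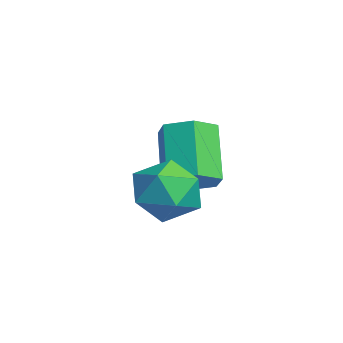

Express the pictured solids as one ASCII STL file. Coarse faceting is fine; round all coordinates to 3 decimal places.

solid 
facet normal 0.633 -0.106 -0.767
outer loop
vertex 2.946 2.921 1.677
vertex 2.368 2.93 1.199
vertex 2.707 3.571 1.39
endloop
endfacet
facet normal 0.705 0.487 0.516
outer loop
vertex 2.946 2.921 1.677
vertex 2.707 3.571 1.39
vertex 1.869 3.101 2.98
endloop
endfacet
facet normal 0.705 0.487 0.516
outer loop
vertex 1.869 3.101 2.98
vertex 2.707 3.571 1.39
vertex 1.63 3.751 2.693
endloop
endfacet
facet normal -0.634 0.105 0.766
outer loop
vertex 1.869 3.101 2.98
vertex 1.63 3.751 2.693
vertex 1.292 3.11 2.501
endloop
endfacet
facet normal 0.634 -0.107 -0.766
outer loop
vertex 2.707 3.571 1.39
vertex 2.368 2.93 1.199
vertex 2.13 3.58 0.911
endloop
endfacet
facet normal 0.077 0.994 -0.074
outer loop
vertex 2.707 3.571 1.39
vertex 2.13 3.58 0.911
vertex 1.63 3.751 2.693
endloop
endfacet
facet normal 0.078 0.994 -0.073
outer loop
vertex 1.63 3.751 2.693
vertex 2.13 3.58 0.911
vertex 1.053 3.761 2.214
endloop
endfacet
facet normal -0.634 0.105 0.766
outer loop
vertex 1.63 3.751 2.693
vertex 1.053 3.761 2.214
vertex 1.292 3.11 2.501
endloop
endfacet
facet normal 0.634 -0.107 -0.766
outer loop
vertex 2.13 3.58 0.911
vertex 2.368 2.93 1.199
vertex 1.791 2.939 0.72
endloop
endfacet
facet normal -0.628 0.508 -0.590
outer loop
vertex 2.13 3.58 0.911
vertex 1.791 2.939 0.72
vertex 1.053 3.761 2.214
endloop
endfacet
facet normal -0.629 0.507 -0.590
outer loop
vertex 1.053 3.761 2.214
vertex 1.791 2.939 0.72
vertex 0.714 3.119 2.023
endloop
endfacet
facet normal -0.633 0.106 0.767
outer loop
vertex 1.053 3.761 2.214
vertex 0.714 3.119 2.023
vertex 1.292 3.11 2.501
endloop
endfacet
facet normal 0.634 -0.105 -0.766
outer loop
vertex 1.791 2.939 0.72
vertex 2.368 2.93 1.199
vertex 2.03 2.289 1.007
endloop
endfacet
facet normal -0.705 -0.487 -0.516
outer loop
vertex 1.791 2.939 0.72
vertex 2.03 2.289 1.007
vertex 0.714 3.119 2.023
endloop
endfacet
facet normal -0.705 -0.487 -0.516
outer loop
vertex 0.714 3.119 2.023
vertex 2.03 2.289 1.007
vertex 0.953 2.469 2.31
endloop
endfacet
facet normal -0.633 0.106 0.767
outer loop
vertex 0.714 3.119 2.023
vertex 0.953 2.469 2.31
vertex 1.292 3.11 2.501
endloop
endfacet
facet normal 0.634 -0.105 -0.766
outer loop
vertex 2.03 2.289 1.007
vertex 2.368 2.93 1.199
vertex 2.607 2.279 1.486
endloop
endfacet
facet normal -0.078 -0.994 0.073
outer loop
vertex 2.03 2.289 1.007
vertex 2.607 2.279 1.486
vertex 0.953 2.469 2.31
endloop
endfacet
facet normal -0.077 -0.994 0.074
outer loop
vertex 0.953 2.469 2.31
vertex 2.607 2.279 1.486
vertex 1.53 2.46 2.789
endloop
endfacet
facet normal -0.634 0.107 0.766
outer loop
vertex 0.953 2.469 2.31
vertex 1.53 2.46 2.789
vertex 1.292 3.11 2.501
endloop
endfacet
facet normal 0.633 -0.106 -0.767
outer loop
vertex 2.607 2.279 1.486
vertex 2.368 2.93 1.199
vertex 2.946 2.921 1.677
endloop
endfacet
facet normal 0.628 -0.507 0.590
outer loop
vertex 2.607 2.279 1.486
vertex 2.946 2.921 1.677
vertex 1.53 2.46 2.789
endloop
endfacet
facet normal 0.628 -0.508 0.589
outer loop
vertex 1.53 2.46 2.789
vertex 2.946 2.921 1.677
vertex 1.869 3.101 2.98
endloop
endfacet
facet normal -0.634 0.107 0.766
outer loop
vertex 1.53 2.46 2.789
vertex 1.869 3.101 2.98
vertex 1.292 3.11 2.501
endloop
endfacet
facet normal -0.747 0.464 0.477
outer loop
vertex 3.245 2.835 1.674
vertex 2.734 2.039 1.648
vertex 3.308 2.21 2.381
endloop
endfacet
facet normal -0.116 0.739 0.664
outer loop
vertex 3.245 2.835 1.674
vertex 3.308 2.21 2.381
vertex 4.089 2.63 2.05
endloop
endfacet
facet normal 0.205 0.976 0.073
outer loop
vertex 3.245 2.835 1.674
vertex 4.089 2.63 2.05
vertex 3.997 2.719 1.112
endloop
endfacet
facet normal -0.228 0.848 -0.479
outer loop
vertex 3.245 2.835 1.674
vertex 3.997 2.719 1.112
vertex 3.16 2.354 0.864
endloop
endfacet
facet normal -0.816 0.531 -0.230
outer loop
vertex 3.245 2.835 1.674
vertex 3.16 2.354 0.864
vertex 2.734 2.039 1.648
endloop
endfacet
facet normal 0.283 0.212 0.936
outer loop
vertex 4.089 2.63 2.05
vertex 3.308 2.21 2.381
vertex 4.1 1.706 2.256
endloop
endfacet
facet normal -0.738 -0.233 0.633
outer loop
vertex 3.308 2.21 2.381
vertex 2.734 2.039 1.648
vertex 3.263 1.341 2.008
endloop
endfacet
facet normal -0.850 -0.124 -0.512
outer loop
vertex 2.734 2.039 1.648
vertex 3.16 2.354 0.864
vertex 3.171 1.43 1.07
endloop
endfacet
facet normal 0.102 0.388 -0.916
outer loop
vertex 3.16 2.354 0.864
vertex 3.997 2.719 1.112
vertex 3.952 1.85 0.739
endloop
endfacet
facet normal 0.802 0.597 -0.022
outer loop
vertex 3.997 2.719 1.112
vertex 4.089 2.63 2.05
vertex 4.526 2.021 1.472
endloop
endfacet
facet normal 0.228 -0.848 0.479
outer loop
vertex 4.015 1.225 1.446
vertex 4.1 1.706 2.256
vertex 3.263 1.341 2.008
endloop
endfacet
facet normal -0.205 -0.976 -0.073
outer loop
vertex 4.015 1.225 1.446
vertex 3.263 1.341 2.008
vertex 3.171 1.43 1.07
endloop
endfacet
facet normal 0.116 -0.739 -0.664
outer loop
vertex 4.015 1.225 1.446
vertex 3.171 1.43 1.07
vertex 3.952 1.85 0.739
endloop
endfacet
facet normal 0.747 -0.464 -0.477
outer loop
vertex 4.015 1.225 1.446
vertex 3.952 1.85 0.739
vertex 4.526 2.021 1.472
endloop
endfacet
facet normal 0.816 -0.531 0.230
outer loop
vertex 4.015 1.225 1.446
vertex 4.526 2.021 1.472
vertex 4.1 1.706 2.256
endloop
endfacet
facet normal -0.102 -0.388 0.916
outer loop
vertex 3.263 1.341 2.008
vertex 4.1 1.706 2.256
vertex 3.308 2.21 2.381
endloop
endfacet
facet normal -0.802 -0.597 0.022
outer loop
vertex 3.171 1.43 1.07
vertex 3.263 1.341 2.008
vertex 2.734 2.039 1.648
endloop
endfacet
facet normal -0.283 -0.212 -0.936
outer loop
vertex 3.952 1.85 0.739
vertex 3.171 1.43 1.07
vertex 3.16 2.354 0.864
endloop
endfacet
facet normal 0.738 0.233 -0.633
outer loop
vertex 4.526 2.021 1.472
vertex 3.952 1.85 0.739
vertex 3.997 2.719 1.112
endloop
endfacet
facet normal 0.850 0.124 0.512
outer loop
vertex 4.1 1.706 2.256
vertex 4.526 2.021 1.472
vertex 4.089 2.63 2.05
endloop
endfacet

endsolid


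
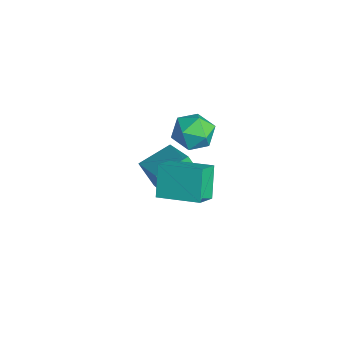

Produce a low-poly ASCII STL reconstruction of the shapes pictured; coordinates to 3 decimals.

solid 
facet normal -0.415 -0.346 0.842
outer loop
vertex 0.53 -3.769 -2.311
vertex 0.194 -2.252 -1.853
vertex -1.331 -3.889 -3.278
endloop
endfacet
facet normal 0.207 -0.936 -0.283
outer loop
vertex -0.754 -3.408 -4.447
vertex 0.53 -3.769 -2.311
vertex -1.331 -3.889 -3.278
endloop
endfacet
facet normal -0.415 -0.346 0.842
outer loop
vertex -1.331 -3.889 -3.278
vertex 0.194 -2.252 -1.853
vertex -1.666 -2.372 -2.819
endloop
endfacet
facet normal -0.886 -0.056 -0.460
outer loop
vertex -1.666 -2.372 -2.819
vertex -0.754 -3.408 -4.447
vertex -1.331 -3.889 -3.278
endloop
endfacet
facet normal 0.886 0.057 0.461
outer loop
vertex 0.53 -3.769 -2.311
vertex 0.771 -1.771 -3.022
vertex 0.194 -2.252 -1.853
endloop
endfacet
facet normal 0.207 -0.936 -0.283
outer loop
vertex 1.106 -3.288 -3.481
vertex 0.53 -3.769 -2.311
vertex -0.754 -3.408 -4.447
endloop
endfacet
facet normal 0.886 0.057 0.460
outer loop
vertex 1.106 -3.288 -3.481
vertex 0.771 -1.771 -3.022
vertex 0.53 -3.769 -2.311
endloop
endfacet
facet normal -0.207 0.936 0.283
outer loop
vertex 0.194 -2.252 -1.853
vertex 0.771 -1.771 -3.022
vertex -1.666 -2.372 -2.819
endloop
endfacet
facet normal -0.886 -0.057 -0.460
outer loop
vertex -1.09 -1.891 -3.989
vertex -0.754 -3.408 -4.447
vertex -1.666 -2.372 -2.819
endloop
endfacet
facet normal -0.207 0.936 0.283
outer loop
vertex -1.666 -2.372 -2.819
vertex 0.771 -1.771 -3.022
vertex -1.09 -1.891 -3.989
endloop
endfacet
facet normal 0.415 0.346 -0.842
outer loop
vertex -1.09 -1.891 -3.989
vertex 1.106 -3.288 -3.481
vertex -0.754 -3.408 -4.447
endloop
endfacet
facet normal 0.415 0.346 -0.841
outer loop
vertex 0.771 -1.771 -3.022
vertex 1.106 -3.288 -3.481
vertex -1.09 -1.891 -3.989
endloop
endfacet
facet normal -0.539 0.256 0.802
outer loop
vertex 2.236 -4.276 0.437
vertex 3.454 -2.893 0.814
vertex 1.601 -3.535 -0.227
endloop
endfacet
facet normal -0.648 -0.735 -0.201
outer loop
vertex 2.426 -3.927 -1.454
vertex 2.236 -4.276 0.437
vertex 1.601 -3.535 -0.227
endloop
endfacet
facet normal -0.539 0.255 0.802
outer loop
vertex 1.601 -3.535 -0.227
vertex 3.454 -2.893 0.814
vertex 2.818 -2.153 0.151
endloop
endfacet
facet normal -0.538 0.628 -0.562
outer loop
vertex 2.818 -2.153 0.151
vertex 2.426 -3.927 -1.454
vertex 1.601 -3.535 -0.227
endloop
endfacet
facet normal 0.538 -0.627 0.562
outer loop
vertex 2.236 -4.276 0.437
vertex 4.279 -3.285 -0.413
vertex 3.454 -2.893 0.814
endloop
endfacet
facet normal -0.647 -0.736 -0.201
outer loop
vertex 3.062 -4.667 -0.791
vertex 2.236 -4.276 0.437
vertex 2.426 -3.927 -1.454
endloop
endfacet
facet normal 0.538 -0.628 0.562
outer loop
vertex 3.062 -4.667 -0.791
vertex 4.279 -3.285 -0.413
vertex 2.236 -4.276 0.437
endloop
endfacet
facet normal 0.647 0.736 0.200
outer loop
vertex 3.454 -2.893 0.814
vertex 4.279 -3.285 -0.413
vertex 2.818 -2.153 0.151
endloop
endfacet
facet normal -0.539 0.628 -0.562
outer loop
vertex 3.644 -2.544 -1.077
vertex 2.426 -3.927 -1.454
vertex 2.818 -2.153 0.151
endloop
endfacet
facet normal 0.647 0.735 0.201
outer loop
vertex 2.818 -2.153 0.151
vertex 4.279 -3.285 -0.413
vertex 3.644 -2.544 -1.077
endloop
endfacet
facet normal 0.539 -0.256 -0.803
outer loop
vertex 3.644 -2.544 -1.077
vertex 3.062 -4.667 -0.791
vertex 2.426 -3.927 -1.454
endloop
endfacet
facet normal 0.540 -0.256 -0.802
outer loop
vertex 4.279 -3.285 -0.413
vertex 3.062 -4.667 -0.791
vertex 3.644 -2.544 -1.077
endloop
endfacet
facet normal 0.462 0.611 0.643
outer loop
vertex 1.762 -1.711 1.564
vertex 1.678 -2.371 2.252
vertex 2.451 -2.363 1.689
endloop
endfacet
facet normal 0.689 0.724 -0.023
outer loop
vertex 1.762 -1.711 1.564
vertex 2.451 -2.363 1.689
vertex 2.172 -2.126 0.805
endloop
endfacet
facet normal 0.124 0.897 -0.424
outer loop
vertex 1.762 -1.711 1.564
vertex 2.172 -2.126 0.805
vertex 1.225 -1.987 0.822
endloop
endfacet
facet normal -0.453 0.892 -0.004
outer loop
vertex 1.762 -1.711 1.564
vertex 1.225 -1.987 0.822
vertex 0.92 -2.138 1.716
endloop
endfacet
facet normal -0.244 0.715 0.656
outer loop
vertex 1.762 -1.711 1.564
vertex 0.92 -2.138 1.716
vertex 1.678 -2.371 2.252
endloop
endfacet
facet normal 0.956 0.110 -0.272
outer loop
vertex 2.172 -2.126 0.805
vertex 2.451 -2.363 1.689
vertex 2.34 -3.042 1.024
endloop
endfacet
facet normal 0.588 -0.072 0.806
outer loop
vertex 2.451 -2.363 1.689
vertex 1.678 -2.371 2.252
vertex 2.035 -3.193 1.918
endloop
endfacet
facet normal -0.555 0.096 0.826
outer loop
vertex 1.678 -2.371 2.252
vertex 0.92 -2.138 1.716
vertex 1.088 -3.054 1.935
endloop
endfacet
facet normal -0.893 0.381 -0.240
outer loop
vertex 0.92 -2.138 1.716
vertex 1.225 -1.987 0.822
vertex 0.809 -2.817 1.051
endloop
endfacet
facet normal 0.041 0.391 -0.919
outer loop
vertex 1.225 -1.987 0.822
vertex 2.172 -2.126 0.805
vertex 1.582 -2.809 0.488
endloop
endfacet
facet normal 0.453 -0.892 0.004
outer loop
vertex 1.498 -3.469 1.176
vertex 2.34 -3.042 1.024
vertex 2.035 -3.193 1.918
endloop
endfacet
facet normal -0.124 -0.897 0.424
outer loop
vertex 1.498 -3.469 1.176
vertex 2.035 -3.193 1.918
vertex 1.088 -3.054 1.935
endloop
endfacet
facet normal -0.689 -0.724 0.023
outer loop
vertex 1.498 -3.469 1.176
vertex 1.088 -3.054 1.935
vertex 0.809 -2.817 1.051
endloop
endfacet
facet normal -0.462 -0.611 -0.643
outer loop
vertex 1.498 -3.469 1.176
vertex 0.809 -2.817 1.051
vertex 1.582 -2.809 0.488
endloop
endfacet
facet normal 0.244 -0.715 -0.656
outer loop
vertex 1.498 -3.469 1.176
vertex 1.582 -2.809 0.488
vertex 2.34 -3.042 1.024
endloop
endfacet
facet normal 0.893 -0.381 0.240
outer loop
vertex 2.035 -3.193 1.918
vertex 2.34 -3.042 1.024
vertex 2.451 -2.363 1.689
endloop
endfacet
facet normal -0.041 -0.391 0.919
outer loop
vertex 1.088 -3.054 1.935
vertex 2.035 -3.193 1.918
vertex 1.678 -2.371 2.252
endloop
endfacet
facet normal -0.956 -0.110 0.272
outer loop
vertex 0.809 -2.817 1.051
vertex 1.088 -3.054 1.935
vertex 0.92 -2.138 1.716
endloop
endfacet
facet normal -0.588 0.072 -0.806
outer loop
vertex 1.582 -2.809 0.488
vertex 0.809 -2.817 1.051
vertex 1.225 -1.987 0.822
endloop
endfacet
facet normal 0.555 -0.096 -0.826
outer loop
vertex 2.34 -3.042 1.024
vertex 1.582 -2.809 0.488
vertex 2.172 -2.126 0.805
endloop
endfacet

endsolid


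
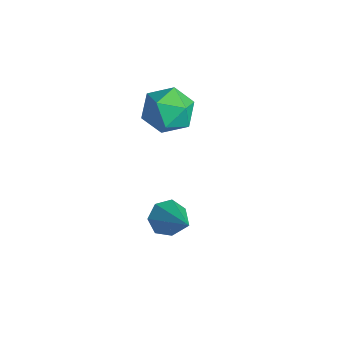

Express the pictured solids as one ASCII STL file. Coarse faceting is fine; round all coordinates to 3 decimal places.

solid 
facet normal -0.799 -0.004 -0.601
outer loop
vertex 3.295 -3.484 -3.145
vertex 2.804 -3.414 -2.492
vertex 3.141 -2.819 -2.945
endloop
endfacet
facet normal 0.790 0.337 -0.512
outer loop
vertex 3.295 -3.484 -3.145
vertex 3.141 -2.819 -2.945
vertex 4.516 -3.406 -1.208
endloop
endfacet
facet normal -0.800 -0.003 -0.600
outer loop
vertex 3.141 -2.819 -2.945
vertex 2.804 -3.414 -2.492
vertex 2.734 -2.602 -2.403
endloop
endfacet
facet normal 0.431 0.901 -0.037
outer loop
vertex 3.141 -2.819 -2.945
vertex 2.734 -2.602 -2.403
vertex 4.516 -3.406 -1.208
endloop
endfacet
facet normal -0.799 -0.003 -0.601
outer loop
vertex 2.734 -2.602 -2.403
vertex 2.804 -3.414 -2.492
vertex 2.379 -2.996 -1.929
endloop
endfacet
facet normal -0.056 0.788 0.613
outer loop
vertex 2.734 -2.602 -2.403
vertex 2.379 -2.996 -1.929
vertex 4.516 -3.406 -1.208
endloop
endfacet
facet normal -0.800 -0.005 -0.600
outer loop
vertex 2.379 -2.996 -1.929
vertex 2.804 -3.414 -2.492
vertex 2.345 -3.705 -1.878
endloop
endfacet
facet normal -0.304 0.083 0.949
outer loop
vertex 2.379 -2.996 -1.929
vertex 2.345 -3.705 -1.878
vertex 4.516 -3.406 -1.208
endloop
endfacet
facet normal -0.800 -0.004 -0.600
outer loop
vertex 2.345 -3.705 -1.878
vertex 2.804 -3.414 -2.492
vertex 2.656 -4.195 -2.29
endloop
endfacet
facet normal -0.127 -0.684 0.718
outer loop
vertex 2.345 -3.705 -1.878
vertex 2.656 -4.195 -2.29
vertex 4.516 -3.406 -1.208
endloop
endfacet
facet normal -0.800 -0.004 -0.600
outer loop
vertex 2.656 -4.195 -2.29
vertex 2.804 -3.414 -2.492
vertex 3.079 -4.096 -2.854
endloop
endfacet
facet normal 0.343 -0.935 0.093
outer loop
vertex 2.656 -4.195 -2.29
vertex 3.079 -4.096 -2.854
vertex 4.516 -3.406 -1.208
endloop
endfacet
facet normal -0.799 -0.003 -0.601
outer loop
vertex 3.079 -4.096 -2.854
vertex 2.804 -3.414 -2.492
vertex 3.295 -3.484 -3.145
endloop
endfacet
facet normal 0.750 -0.481 -0.454
outer loop
vertex 3.079 -4.096 -2.854
vertex 3.295 -3.484 -3.145
vertex 4.516 -3.406 -1.208
endloop
endfacet
facet normal -0.439 0.813 0.382
outer loop
vertex 1.053 -1.338 2.333
vertex 0.037 -1.834 2.222
vertex 0.631 -1.964 3.181
endloop
endfacet
facet normal 0.219 0.730 0.648
outer loop
vertex 1.053 -1.338 2.333
vertex 0.631 -1.964 3.181
vertex 1.729 -2.049 2.905
endloop
endfacet
facet normal 0.679 0.727 0.102
outer loop
vertex 1.053 -1.338 2.333
vertex 1.729 -2.049 2.905
vertex 1.814 -1.97 1.775
endloop
endfacet
facet normal 0.305 0.810 -0.501
outer loop
vertex 1.053 -1.338 2.333
vertex 1.814 -1.97 1.775
vertex 0.768 -1.837 1.353
endloop
endfacet
facet normal -0.385 0.863 -0.327
outer loop
vertex 1.053 -1.338 2.333
vertex 0.768 -1.837 1.353
vertex 0.037 -1.834 2.222
endloop
endfacet
facet normal 0.249 0.090 0.964
outer loop
vertex 1.729 -2.049 2.905
vertex 0.631 -1.964 3.181
vertex 1.132 -2.983 3.147
endloop
endfacet
facet normal -0.814 0.226 0.535
outer loop
vertex 0.631 -1.964 3.181
vertex 0.037 -1.834 2.222
vertex 0.086 -2.85 2.725
endloop
endfacet
facet normal -0.728 0.306 -0.613
outer loop
vertex 0.037 -1.834 2.222
vertex 0.768 -1.837 1.353
vertex 0.171 -2.771 1.595
endloop
endfacet
facet normal 0.389 0.221 -0.894
outer loop
vertex 0.768 -1.837 1.353
vertex 1.814 -1.97 1.775
vertex 1.269 -2.856 1.319
endloop
endfacet
facet normal 0.993 0.088 0.081
outer loop
vertex 1.814 -1.97 1.775
vertex 1.729 -2.049 2.905
vertex 1.863 -2.986 2.278
endloop
endfacet
facet normal -0.305 -0.810 0.501
outer loop
vertex 0.847 -3.482 2.167
vertex 1.132 -2.983 3.147
vertex 0.086 -2.85 2.725
endloop
endfacet
facet normal -0.679 -0.727 -0.102
outer loop
vertex 0.847 -3.482 2.167
vertex 0.086 -2.85 2.725
vertex 0.171 -2.771 1.595
endloop
endfacet
facet normal -0.219 -0.730 -0.648
outer loop
vertex 0.847 -3.482 2.167
vertex 0.171 -2.771 1.595
vertex 1.269 -2.856 1.319
endloop
endfacet
facet normal 0.439 -0.813 -0.382
outer loop
vertex 0.847 -3.482 2.167
vertex 1.269 -2.856 1.319
vertex 1.863 -2.986 2.278
endloop
endfacet
facet normal 0.385 -0.863 0.327
outer loop
vertex 0.847 -3.482 2.167
vertex 1.863 -2.986 2.278
vertex 1.132 -2.983 3.147
endloop
endfacet
facet normal -0.389 -0.221 0.894
outer loop
vertex 0.086 -2.85 2.725
vertex 1.132 -2.983 3.147
vertex 0.631 -1.964 3.181
endloop
endfacet
facet normal -0.993 -0.088 -0.081
outer loop
vertex 0.171 -2.771 1.595
vertex 0.086 -2.85 2.725
vertex 0.037 -1.834 2.222
endloop
endfacet
facet normal -0.249 -0.090 -0.964
outer loop
vertex 1.269 -2.856 1.319
vertex 0.171 -2.771 1.595
vertex 0.768 -1.837 1.353
endloop
endfacet
facet normal 0.814 -0.226 -0.535
outer loop
vertex 1.863 -2.986 2.278
vertex 1.269 -2.856 1.319
vertex 1.814 -1.97 1.775
endloop
endfacet
facet normal 0.728 -0.306 0.613
outer loop
vertex 1.132 -2.983 3.147
vertex 1.863 -2.986 2.278
vertex 1.729 -2.049 2.905
endloop
endfacet

endsolid


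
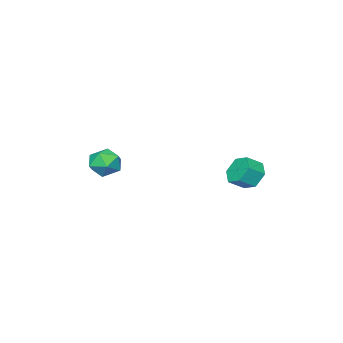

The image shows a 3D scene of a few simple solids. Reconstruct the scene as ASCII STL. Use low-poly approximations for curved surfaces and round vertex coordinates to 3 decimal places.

solid 
facet normal 0.029 0.991 0.129
outer loop
vertex -0.382 -2.82 2.361
vertex -0.375 -2.96 3.435
vertex 0.559 -2.916 2.889
endloop
endfacet
facet normal 0.351 0.804 -0.480
outer loop
vertex -0.382 -2.82 2.361
vertex 0.559 -2.916 2.889
vertex 0.416 -3.42 1.941
endloop
endfacet
facet normal -0.123 0.454 -0.883
outer loop
vertex -0.382 -2.82 2.361
vertex 0.416 -3.42 1.941
vertex -0.607 -3.774 1.902
endloop
endfacet
facet normal -0.739 0.426 -0.522
outer loop
vertex -0.382 -2.82 2.361
vertex -0.607 -3.774 1.902
vertex -1.096 -3.49 2.825
endloop
endfacet
facet normal -0.644 0.758 0.103
outer loop
vertex -0.382 -2.82 2.361
vertex -1.096 -3.49 2.825
vertex -0.375 -2.96 3.435
endloop
endfacet
facet normal 0.880 0.352 -0.320
outer loop
vertex 0.416 -3.42 1.941
vertex 0.559 -2.916 2.889
vertex 0.916 -3.93 2.755
endloop
endfacet
facet normal 0.358 0.655 0.666
outer loop
vertex 0.559 -2.916 2.889
vertex -0.375 -2.96 3.435
vertex 0.427 -3.646 3.678
endloop
endfacet
facet normal -0.731 0.278 0.623
outer loop
vertex -0.375 -2.96 3.435
vertex -1.096 -3.49 2.825
vertex -0.596 -4.0 3.639
endloop
endfacet
facet normal -0.884 -0.260 -0.388
outer loop
vertex -1.096 -3.49 2.825
vertex -0.607 -3.774 1.902
vertex -0.739 -4.504 2.691
endloop
endfacet
facet normal 0.111 -0.214 -0.971
outer loop
vertex -0.607 -3.774 1.902
vertex 0.416 -3.42 1.941
vertex 0.195 -4.46 2.145
endloop
endfacet
facet normal 0.739 -0.426 0.522
outer loop
vertex 0.202 -4.6 3.219
vertex 0.916 -3.93 2.755
vertex 0.427 -3.646 3.678
endloop
endfacet
facet normal 0.123 -0.454 0.883
outer loop
vertex 0.202 -4.6 3.219
vertex 0.427 -3.646 3.678
vertex -0.596 -4.0 3.639
endloop
endfacet
facet normal -0.351 -0.804 0.480
outer loop
vertex 0.202 -4.6 3.219
vertex -0.596 -4.0 3.639
vertex -0.739 -4.504 2.691
endloop
endfacet
facet normal -0.029 -0.991 -0.129
outer loop
vertex 0.202 -4.6 3.219
vertex -0.739 -4.504 2.691
vertex 0.195 -4.46 2.145
endloop
endfacet
facet normal 0.644 -0.758 -0.103
outer loop
vertex 0.202 -4.6 3.219
vertex 0.195 -4.46 2.145
vertex 0.916 -3.93 2.755
endloop
endfacet
facet normal 0.884 0.260 0.388
outer loop
vertex 0.427 -3.646 3.678
vertex 0.916 -3.93 2.755
vertex 0.559 -2.916 2.889
endloop
endfacet
facet normal -0.111 0.214 0.971
outer loop
vertex -0.596 -4.0 3.639
vertex 0.427 -3.646 3.678
vertex -0.375 -2.96 3.435
endloop
endfacet
facet normal -0.880 -0.352 0.320
outer loop
vertex -0.739 -4.504 2.691
vertex -0.596 -4.0 3.639
vertex -1.096 -3.49 2.825
endloop
endfacet
facet normal -0.358 -0.655 -0.666
outer loop
vertex 0.195 -4.46 2.145
vertex -0.739 -4.504 2.691
vertex -0.607 -3.774 1.902
endloop
endfacet
facet normal 0.731 -0.278 -0.623
outer loop
vertex 0.916 -3.93 2.755
vertex 0.195 -4.46 2.145
vertex 0.416 -3.42 1.941
endloop
endfacet
facet normal -0.771 0.344 -0.536
outer loop
vertex -3.606 3.366 1.803
vertex -4.086 3.604 2.647
vertex -3.484 4.272 2.209
endloop
endfacet
facet normal 0.625 0.248 -0.740
outer loop
vertex -3.606 3.366 1.803
vertex -3.484 4.272 2.209
vertex -2.734 2.978 2.409
endloop
endfacet
facet normal 0.625 0.248 -0.741
outer loop
vertex -2.734 2.978 2.409
vertex -3.484 4.272 2.209
vertex -2.613 3.884 2.814
endloop
endfacet
facet normal 0.772 -0.343 0.536
outer loop
vertex -2.734 2.978 2.409
vertex -2.613 3.884 2.814
vertex -3.214 3.216 3.253
endloop
endfacet
facet normal -0.771 0.343 -0.536
outer loop
vertex -3.484 4.272 2.209
vertex -4.086 3.604 2.647
vertex -3.965 4.51 3.053
endloop
endfacet
facet normal 0.417 0.909 -0.018
outer loop
vertex -3.484 4.272 2.209
vertex -3.965 4.51 3.053
vertex -2.613 3.884 2.814
endloop
endfacet
facet normal 0.417 0.909 -0.019
outer loop
vertex -2.613 3.884 2.814
vertex -3.965 4.51 3.053
vertex -3.093 4.122 3.659
endloop
endfacet
facet normal 0.772 -0.343 0.535
outer loop
vertex -2.613 3.884 2.814
vertex -3.093 4.122 3.659
vertex -3.214 3.216 3.253
endloop
endfacet
facet normal -0.772 0.343 -0.536
outer loop
vertex -3.965 4.51 3.053
vertex -4.086 3.604 2.647
vertex -4.566 3.842 3.491
endloop
endfacet
facet normal -0.208 0.660 0.722
outer loop
vertex -3.965 4.51 3.053
vertex -4.566 3.842 3.491
vertex -3.093 4.122 3.659
endloop
endfacet
facet normal -0.208 0.660 0.722
outer loop
vertex -3.093 4.122 3.659
vertex -4.566 3.842 3.491
vertex -3.694 3.454 4.097
endloop
endfacet
facet normal 0.772 -0.343 0.536
outer loop
vertex -3.093 4.122 3.659
vertex -3.694 3.454 4.097
vertex -3.214 3.216 3.253
endloop
endfacet
facet normal -0.772 0.343 -0.536
outer loop
vertex -4.566 3.842 3.491
vertex -4.086 3.604 2.647
vertex -4.687 2.936 3.086
endloop
endfacet
facet normal -0.625 -0.248 0.741
outer loop
vertex -4.566 3.842 3.491
vertex -4.687 2.936 3.086
vertex -3.694 3.454 4.097
endloop
endfacet
facet normal -0.625 -0.248 0.741
outer loop
vertex -3.694 3.454 4.097
vertex -4.687 2.936 3.086
vertex -3.816 2.548 3.691
endloop
endfacet
facet normal 0.771 -0.344 0.536
outer loop
vertex -3.694 3.454 4.097
vertex -3.816 2.548 3.691
vertex -3.214 3.216 3.253
endloop
endfacet
facet normal -0.772 0.343 -0.535
outer loop
vertex -4.687 2.936 3.086
vertex -4.086 3.604 2.647
vertex -4.207 2.698 2.241
endloop
endfacet
facet normal -0.418 -0.908 0.019
outer loop
vertex -4.687 2.936 3.086
vertex -4.207 2.698 2.241
vertex -3.816 2.548 3.691
endloop
endfacet
facet normal -0.417 -0.909 0.018
outer loop
vertex -3.816 2.548 3.691
vertex -4.207 2.698 2.241
vertex -3.335 2.31 2.847
endloop
endfacet
facet normal 0.771 -0.343 0.536
outer loop
vertex -3.816 2.548 3.691
vertex -3.335 2.31 2.847
vertex -3.214 3.216 3.253
endloop
endfacet
facet normal -0.772 0.343 -0.536
outer loop
vertex -4.207 2.698 2.241
vertex -4.086 3.604 2.647
vertex -3.606 3.366 1.803
endloop
endfacet
facet normal 0.208 -0.660 -0.722
outer loop
vertex -4.207 2.698 2.241
vertex -3.606 3.366 1.803
vertex -3.335 2.31 2.847
endloop
endfacet
facet normal 0.208 -0.660 -0.722
outer loop
vertex -3.335 2.31 2.847
vertex -3.606 3.366 1.803
vertex -2.734 2.978 2.409
endloop
endfacet
facet normal 0.772 -0.343 0.536
outer loop
vertex -3.335 2.31 2.847
vertex -2.734 2.978 2.409
vertex -3.214 3.216 3.253
endloop
endfacet

endsolid


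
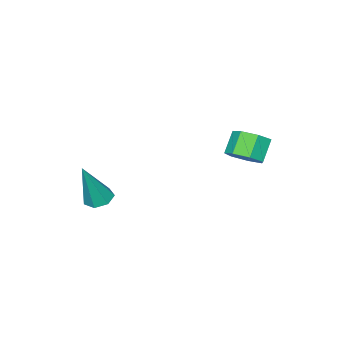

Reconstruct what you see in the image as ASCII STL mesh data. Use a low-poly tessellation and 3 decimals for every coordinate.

solid 
facet normal 0.628 0.182 -0.756
outer loop
vertex -3.148 4.208 1.706
vertex -3.499 3.632 1.276
vertex -3.682 4.41 1.311
endloop
endfacet
facet normal 0.117 0.939 0.323
outer loop
vertex -3.148 4.208 1.706
vertex -3.682 4.41 1.311
vertex -3.851 4.004 2.554
endloop
endfacet
facet normal 0.117 0.939 0.323
outer loop
vertex -3.851 4.004 2.554
vertex -3.682 4.41 1.311
vertex -4.385 4.206 2.159
endloop
endfacet
facet normal -0.628 -0.183 0.756
outer loop
vertex -3.851 4.004 2.554
vertex -4.385 4.206 2.159
vertex -4.201 3.428 2.124
endloop
endfacet
facet normal 0.628 0.182 -0.757
outer loop
vertex -3.682 4.41 1.311
vertex -3.499 3.632 1.276
vertex -4.078 4.026 0.89
endloop
endfacet
facet normal -0.529 0.813 -0.243
outer loop
vertex -3.682 4.41 1.311
vertex -4.078 4.026 0.89
vertex -4.385 4.206 2.159
endloop
endfacet
facet normal -0.531 0.812 -0.244
outer loop
vertex -4.385 4.206 2.159
vertex -4.078 4.026 0.89
vertex -4.781 3.821 1.738
endloop
endfacet
facet normal -0.627 -0.182 0.757
outer loop
vertex -4.385 4.206 2.159
vertex -4.781 3.821 1.738
vertex -4.201 3.428 2.124
endloop
endfacet
facet normal 0.628 0.181 -0.757
outer loop
vertex -4.078 4.026 0.89
vertex -3.499 3.632 1.276
vertex -4.038 3.345 0.76
endloop
endfacet
facet normal -0.776 0.074 -0.626
outer loop
vertex -4.078 4.026 0.89
vertex -4.038 3.345 0.76
vertex -4.781 3.821 1.738
endloop
endfacet
facet normal -0.776 0.074 -0.626
outer loop
vertex -4.781 3.821 1.738
vertex -4.038 3.345 0.76
vertex -4.741 3.141 1.608
endloop
endfacet
facet normal -0.627 -0.182 0.757
outer loop
vertex -4.781 3.821 1.738
vertex -4.741 3.141 1.608
vertex -4.201 3.428 2.124
endloop
endfacet
facet normal 0.627 0.183 -0.757
outer loop
vertex -4.038 3.345 0.76
vertex -3.499 3.632 1.276
vertex -3.591 2.881 1.018
endloop
endfacet
facet normal -0.438 -0.721 -0.537
outer loop
vertex -4.038 3.345 0.76
vertex -3.591 2.881 1.018
vertex -4.741 3.141 1.608
endloop
endfacet
facet normal -0.439 -0.720 -0.538
outer loop
vertex -4.741 3.141 1.608
vertex -3.591 2.881 1.018
vertex -4.294 2.676 1.866
endloop
endfacet
facet normal -0.627 -0.182 0.757
outer loop
vertex -4.741 3.141 1.608
vertex -4.294 2.676 1.866
vertex -4.201 3.428 2.124
endloop
endfacet
facet normal 0.628 0.183 -0.756
outer loop
vertex -3.591 2.881 1.018
vertex -3.499 3.632 1.276
vertex -3.075 2.982 1.471
endloop
endfacet
facet normal 0.230 -0.972 -0.045
outer loop
vertex -3.591 2.881 1.018
vertex -3.075 2.982 1.471
vertex -4.294 2.676 1.866
endloop
endfacet
facet normal 0.230 -0.972 -0.043
outer loop
vertex -4.294 2.676 1.866
vertex -3.075 2.982 1.471
vertex -3.778 2.778 2.319
endloop
endfacet
facet normal -0.628 -0.182 0.757
outer loop
vertex -4.294 2.676 1.866
vertex -3.778 2.778 2.319
vertex -4.201 3.428 2.124
endloop
endfacet
facet normal 0.627 0.182 -0.757
outer loop
vertex -3.075 2.982 1.471
vertex -3.499 3.632 1.276
vertex -2.877 3.573 1.777
endloop
endfacet
facet normal 0.725 -0.492 0.482
outer loop
vertex -3.075 2.982 1.471
vertex -2.877 3.573 1.777
vertex -3.778 2.778 2.319
endloop
endfacet
facet normal 0.725 -0.492 0.482
outer loop
vertex -3.778 2.778 2.319
vertex -2.877 3.573 1.777
vertex -3.58 3.369 2.625
endloop
endfacet
facet normal -0.628 -0.182 0.757
outer loop
vertex -3.778 2.778 2.319
vertex -3.58 3.369 2.625
vertex -4.201 3.428 2.124
endloop
endfacet
facet normal 0.627 0.183 -0.757
outer loop
vertex -2.877 3.573 1.777
vertex -3.499 3.632 1.276
vertex -3.148 4.208 1.706
endloop
endfacet
facet normal 0.674 0.360 0.645
outer loop
vertex -2.877 3.573 1.777
vertex -3.148 4.208 1.706
vertex -3.58 3.369 2.625
endloop
endfacet
facet normal 0.674 0.360 0.645
outer loop
vertex -3.58 3.369 2.625
vertex -3.148 4.208 1.706
vertex -3.851 4.004 2.554
endloop
endfacet
facet normal -0.628 -0.183 0.757
outer loop
vertex -3.58 3.369 2.625
vertex -3.851 4.004 2.554
vertex -4.201 3.428 2.124
endloop
endfacet
facet normal -0.362 0.042 -0.931
outer loop
vertex -0.112 -1.148 -2.07
vertex -0.662 -1.453 -1.87
vertex -0.535 -0.806 -1.89
endloop
endfacet
facet normal 0.645 0.761 0.069
outer loop
vertex -0.112 -1.148 -2.07
vertex -0.535 -0.806 -1.89
vertex 0.122 -1.547 0.15
endloop
endfacet
facet normal -0.362 0.042 -0.931
outer loop
vertex -0.535 -0.806 -1.89
vertex -0.662 -1.453 -1.87
vertex -1.053 -0.951 -1.695
endloop
endfacet
facet normal -0.118 0.921 0.372
outer loop
vertex -0.535 -0.806 -1.89
vertex -1.053 -0.951 -1.695
vertex 0.122 -1.547 0.15
endloop
endfacet
facet normal -0.360 0.044 -0.932
outer loop
vertex -1.053 -0.951 -1.695
vertex -0.662 -1.453 -1.87
vertex -1.278 -1.474 -1.633
endloop
endfacet
facet normal -0.720 0.379 0.581
outer loop
vertex -1.053 -0.951 -1.695
vertex -1.278 -1.474 -1.633
vertex 0.122 -1.547 0.15
endloop
endfacet
facet normal -0.360 0.044 -0.932
outer loop
vertex -1.278 -1.474 -1.633
vertex -0.662 -1.453 -1.87
vertex -1.039 -1.981 -1.749
endloop
endfacet
facet normal -0.709 -0.457 0.538
outer loop
vertex -1.278 -1.474 -1.633
vertex -1.039 -1.981 -1.749
vertex 0.122 -1.547 0.15
endloop
endfacet
facet normal -0.361 0.044 -0.931
outer loop
vertex -1.039 -1.981 -1.749
vertex -0.662 -1.453 -1.87
vertex -0.516 -2.091 -1.957
endloop
endfacet
facet normal -0.092 -0.957 0.275
outer loop
vertex -1.039 -1.981 -1.749
vertex -0.516 -2.091 -1.957
vertex 0.122 -1.547 0.15
endloop
endfacet
facet normal -0.363 0.044 -0.931
outer loop
vertex -0.516 -2.091 -1.957
vertex -0.662 -1.453 -1.87
vertex -0.104 -1.72 -2.1
endloop
endfacet
facet normal 0.667 -0.745 -0.010
outer loop
vertex -0.516 -2.091 -1.957
vertex -0.104 -1.72 -2.1
vertex 0.122 -1.547 0.15
endloop
endfacet
facet normal -0.363 0.044 -0.931
outer loop
vertex -0.104 -1.72 -2.1
vertex -0.662 -1.453 -1.87
vertex -0.112 -1.148 -2.07
endloop
endfacet
facet normal 0.995 0.019 -0.101
outer loop
vertex -0.104 -1.72 -2.1
vertex -0.112 -1.148 -2.07
vertex 0.122 -1.547 0.15
endloop
endfacet

endsolid
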